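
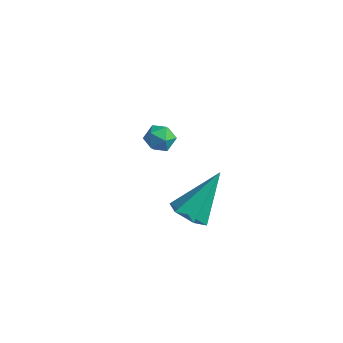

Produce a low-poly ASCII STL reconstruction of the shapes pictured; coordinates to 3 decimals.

solid 
facet normal -0.674 0.737 0.046
outer loop
vertex -4.264 1.152 -3.886
vertex -4.294 1.081 -3.186
vertex -3.829 1.524 -3.475
endloop
endfacet
facet normal -0.232 0.831 -0.506
outer loop
vertex -4.264 1.152 -3.886
vertex -3.829 1.524 -3.475
vertex -3.587 1.23 -4.068
endloop
endfacet
facet normal -0.278 0.255 -0.926
outer loop
vertex -4.264 1.152 -3.886
vertex -3.587 1.23 -4.068
vertex -3.903 0.605 -4.145
endloop
endfacet
facet normal -0.749 -0.194 -0.633
outer loop
vertex -4.264 1.152 -3.886
vertex -3.903 0.605 -4.145
vertex -4.34 0.513 -3.6
endloop
endfacet
facet normal -0.994 0.104 -0.032
outer loop
vertex -4.264 1.152 -3.886
vertex -4.34 0.513 -3.6
vertex -4.294 1.081 -3.186
endloop
endfacet
facet normal 0.434 0.865 -0.252
outer loop
vertex -3.587 1.23 -4.068
vertex -3.829 1.524 -3.475
vertex -3.2 1.207 -3.48
endloop
endfacet
facet normal -0.282 0.714 0.641
outer loop
vertex -3.829 1.524 -3.475
vertex -4.294 1.081 -3.186
vertex -3.637 1.115 -2.935
endloop
endfacet
facet normal -0.800 -0.310 0.514
outer loop
vertex -4.294 1.081 -3.186
vertex -4.34 0.513 -3.6
vertex -3.953 0.49 -3.012
endloop
endfacet
facet normal -0.403 -0.793 -0.457
outer loop
vertex -4.34 0.513 -3.6
vertex -3.903 0.605 -4.145
vertex -3.711 0.196 -3.605
endloop
endfacet
facet normal 0.359 -0.067 -0.931
outer loop
vertex -3.903 0.605 -4.145
vertex -3.587 1.23 -4.068
vertex -3.246 0.639 -3.894
endloop
endfacet
facet normal 0.749 0.194 0.633
outer loop
vertex -3.276 0.568 -3.194
vertex -3.2 1.207 -3.48
vertex -3.637 1.115 -2.935
endloop
endfacet
facet normal 0.278 -0.255 0.926
outer loop
vertex -3.276 0.568 -3.194
vertex -3.637 1.115 -2.935
vertex -3.953 0.49 -3.012
endloop
endfacet
facet normal 0.232 -0.831 0.506
outer loop
vertex -3.276 0.568 -3.194
vertex -3.953 0.49 -3.012
vertex -3.711 0.196 -3.605
endloop
endfacet
facet normal 0.674 -0.737 -0.046
outer loop
vertex -3.276 0.568 -3.194
vertex -3.711 0.196 -3.605
vertex -3.246 0.639 -3.894
endloop
endfacet
facet normal 0.994 -0.104 0.032
outer loop
vertex -3.276 0.568 -3.194
vertex -3.246 0.639 -3.894
vertex -3.2 1.207 -3.48
endloop
endfacet
facet normal 0.403 0.793 0.457
outer loop
vertex -3.637 1.115 -2.935
vertex -3.2 1.207 -3.48
vertex -3.829 1.524 -3.475
endloop
endfacet
facet normal -0.359 0.067 0.931
outer loop
vertex -3.953 0.49 -3.012
vertex -3.637 1.115 -2.935
vertex -4.294 1.081 -3.186
endloop
endfacet
facet normal -0.434 -0.865 0.252
outer loop
vertex -3.711 0.196 -3.605
vertex -3.953 0.49 -3.012
vertex -4.34 0.513 -3.6
endloop
endfacet
facet normal 0.282 -0.714 -0.641
outer loop
vertex -3.246 0.639 -3.894
vertex -3.711 0.196 -3.605
vertex -3.903 0.605 -4.145
endloop
endfacet
facet normal 0.800 0.310 -0.514
outer loop
vertex -3.2 1.207 -3.48
vertex -3.246 0.639 -3.894
vertex -3.587 1.23 -4.068
endloop
endfacet
facet normal -0.177 -0.659 -0.731
outer loop
vertex 1.912 -4.024 -1.364
vertex 1.16 -4.108 -1.106
vertex 1.336 -3.55 -1.652
endloop
endfacet
facet normal 0.693 0.643 -0.327
outer loop
vertex 1.912 -4.024 -1.364
vertex 1.336 -3.55 -1.652
vertex 1.54 -2.692 0.466
endloop
endfacet
facet normal -0.177 -0.659 -0.731
outer loop
vertex 1.336 -3.55 -1.652
vertex 1.16 -4.108 -1.106
vertex 0.583 -3.634 -1.394
endloop
endfacet
facet normal -0.221 0.911 -0.348
outer loop
vertex 1.336 -3.55 -1.652
vertex 0.583 -3.634 -1.394
vertex 1.54 -2.692 0.466
endloop
endfacet
facet normal -0.177 -0.659 -0.731
outer loop
vertex 0.583 -3.634 -1.394
vertex 1.16 -4.108 -1.106
vertex 0.407 -4.192 -0.848
endloop
endfacet
facet normal -0.859 0.470 0.204
outer loop
vertex 0.583 -3.634 -1.394
vertex 0.407 -4.192 -0.848
vertex 1.54 -2.692 0.466
endloop
endfacet
facet normal -0.177 -0.659 -0.731
outer loop
vertex 0.407 -4.192 -0.848
vertex 1.16 -4.108 -1.106
vertex 0.984 -4.666 -0.561
endloop
endfacet
facet normal -0.583 -0.240 0.776
outer loop
vertex 0.407 -4.192 -0.848
vertex 0.984 -4.666 -0.561
vertex 1.54 -2.692 0.466
endloop
endfacet
facet normal -0.177 -0.658 -0.731
outer loop
vertex 0.984 -4.666 -0.561
vertex 1.16 -4.108 -1.106
vertex 1.736 -4.582 -0.819
endloop
endfacet
facet normal 0.330 -0.507 0.796
outer loop
vertex 0.984 -4.666 -0.561
vertex 1.736 -4.582 -0.819
vertex 1.54 -2.692 0.466
endloop
endfacet
facet normal -0.177 -0.658 -0.731
outer loop
vertex 1.736 -4.582 -0.819
vertex 1.16 -4.108 -1.106
vertex 1.912 -4.024 -1.364
endloop
endfacet
facet normal 0.967 -0.066 0.245
outer loop
vertex 1.736 -4.582 -0.819
vertex 1.912 -4.024 -1.364
vertex 1.54 -2.692 0.466
endloop
endfacet

endsolid


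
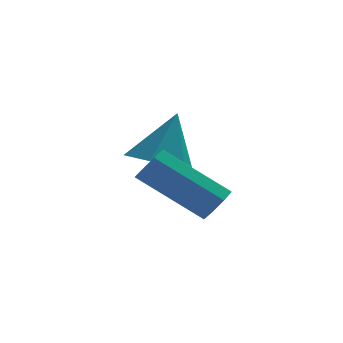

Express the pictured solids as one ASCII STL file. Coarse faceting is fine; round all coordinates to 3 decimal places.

solid 
facet normal 0.761 -0.292 -0.580
outer loop
vertex -2.133 -1.938 -2.083
vertex -2.511 -2.269 -2.412
vertex -2.311 -1.703 -2.435
endloop
endfacet
facet normal 0.521 0.808 0.276
outer loop
vertex -2.133 -1.938 -2.083
vertex -2.311 -1.703 -2.435
vertex -3.791 -1.301 -0.819
endloop
endfacet
facet normal 0.520 0.809 0.275
outer loop
vertex -3.791 -1.301 -0.819
vertex -2.311 -1.703 -2.435
vertex -3.97 -1.066 -1.171
endloop
endfacet
facet normal -0.760 0.291 0.581
outer loop
vertex -3.791 -1.301 -0.819
vertex -3.97 -1.066 -1.171
vertex -4.169 -1.631 -1.148
endloop
endfacet
facet normal 0.760 -0.292 -0.581
outer loop
vertex -2.311 -1.703 -2.435
vertex -2.511 -2.269 -2.412
vertex -2.607 -1.799 -2.774
endloop
endfacet
facet normal 0.094 0.933 -0.347
outer loop
vertex -2.311 -1.703 -2.435
vertex -2.607 -1.799 -2.774
vertex -3.97 -1.066 -1.171
endloop
endfacet
facet normal 0.094 0.933 -0.346
outer loop
vertex -3.97 -1.066 -1.171
vertex -2.607 -1.799 -2.774
vertex -4.265 -1.162 -1.51
endloop
endfacet
facet normal -0.761 0.292 0.580
outer loop
vertex -3.97 -1.066 -1.171
vertex -4.265 -1.162 -1.51
vertex -4.169 -1.631 -1.148
endloop
endfacet
facet normal 0.760 -0.292 -0.580
outer loop
vertex -2.607 -1.799 -2.774
vertex -2.511 -2.269 -2.412
vertex -2.846 -2.171 -2.9
endloop
endfacet
facet normal -0.389 0.510 -0.767
outer loop
vertex -2.607 -1.799 -2.774
vertex -2.846 -2.171 -2.9
vertex -4.265 -1.162 -1.51
endloop
endfacet
facet normal -0.389 0.510 -0.767
outer loop
vertex -4.265 -1.162 -1.51
vertex -2.846 -2.171 -2.9
vertex -4.504 -1.534 -1.636
endloop
endfacet
facet normal -0.760 0.292 0.580
outer loop
vertex -4.265 -1.162 -1.51
vertex -4.504 -1.534 -1.636
vertex -4.169 -1.631 -1.148
endloop
endfacet
facet normal 0.760 -0.292 -0.580
outer loop
vertex -2.846 -2.171 -2.9
vertex -2.511 -2.269 -2.412
vertex -2.889 -2.599 -2.741
endloop
endfacet
facet normal -0.642 -0.209 -0.737
outer loop
vertex -2.846 -2.171 -2.9
vertex -2.889 -2.599 -2.741
vertex -4.504 -1.534 -1.636
endloop
endfacet
facet normal -0.642 -0.209 -0.737
outer loop
vertex -4.504 -1.534 -1.636
vertex -2.889 -2.599 -2.741
vertex -4.547 -1.962 -1.477
endloop
endfacet
facet normal -0.760 0.292 0.580
outer loop
vertex -4.504 -1.534 -1.636
vertex -4.547 -1.962 -1.477
vertex -4.169 -1.631 -1.148
endloop
endfacet
facet normal 0.760 -0.291 -0.581
outer loop
vertex -2.889 -2.599 -2.741
vertex -2.511 -2.269 -2.412
vertex -2.71 -2.834 -2.389
endloop
endfacet
facet normal -0.520 -0.808 -0.275
outer loop
vertex -2.889 -2.599 -2.741
vertex -2.71 -2.834 -2.389
vertex -4.547 -1.962 -1.477
endloop
endfacet
facet normal -0.521 -0.808 -0.276
outer loop
vertex -4.547 -1.962 -1.477
vertex -2.71 -2.834 -2.389
vertex -4.369 -2.197 -1.125
endloop
endfacet
facet normal -0.761 0.292 0.580
outer loop
vertex -4.547 -1.962 -1.477
vertex -4.369 -2.197 -1.125
vertex -4.169 -1.631 -1.148
endloop
endfacet
facet normal 0.761 -0.292 -0.580
outer loop
vertex -2.71 -2.834 -2.389
vertex -2.511 -2.269 -2.412
vertex -2.415 -2.738 -2.05
endloop
endfacet
facet normal -0.094 -0.933 0.346
outer loop
vertex -2.71 -2.834 -2.389
vertex -2.415 -2.738 -2.05
vertex -4.369 -2.197 -1.125
endloop
endfacet
facet normal -0.094 -0.933 0.347
outer loop
vertex -4.369 -2.197 -1.125
vertex -2.415 -2.738 -2.05
vertex -4.073 -2.101 -0.786
endloop
endfacet
facet normal -0.760 0.292 0.581
outer loop
vertex -4.369 -2.197 -1.125
vertex -4.073 -2.101 -0.786
vertex -4.169 -1.631 -1.148
endloop
endfacet
facet normal 0.760 -0.292 -0.580
outer loop
vertex -2.415 -2.738 -2.05
vertex -2.511 -2.269 -2.412
vertex -2.176 -2.366 -1.924
endloop
endfacet
facet normal 0.389 -0.510 0.767
outer loop
vertex -2.415 -2.738 -2.05
vertex -2.176 -2.366 -1.924
vertex -4.073 -2.101 -0.786
endloop
endfacet
facet normal 0.389 -0.510 0.767
outer loop
vertex -4.073 -2.101 -0.786
vertex -2.176 -2.366 -1.924
vertex -3.834 -1.729 -0.66
endloop
endfacet
facet normal -0.760 0.292 0.580
outer loop
vertex -4.073 -2.101 -0.786
vertex -3.834 -1.729 -0.66
vertex -4.169 -1.631 -1.148
endloop
endfacet
facet normal 0.760 -0.292 -0.580
outer loop
vertex -2.176 -2.366 -1.924
vertex -2.511 -2.269 -2.412
vertex -2.133 -1.938 -2.083
endloop
endfacet
facet normal 0.642 0.209 0.737
outer loop
vertex -2.176 -2.366 -1.924
vertex -2.133 -1.938 -2.083
vertex -3.834 -1.729 -0.66
endloop
endfacet
facet normal 0.642 0.209 0.737
outer loop
vertex -3.834 -1.729 -0.66
vertex -2.133 -1.938 -2.083
vertex -3.791 -1.301 -0.819
endloop
endfacet
facet normal -0.760 0.292 0.580
outer loop
vertex -3.834 -1.729 -0.66
vertex -3.791 -1.301 -0.819
vertex -4.169 -1.631 -1.148
endloop
endfacet
facet normal -0.319 -0.326 -0.890
outer loop
vertex -2.792 0.699 -2.416
vertex -3.712 0.621 -2.058
vertex -3.413 1.468 -2.475
endloop
endfacet
facet normal 0.779 0.627 -0.019
outer loop
vertex -2.792 0.699 -2.416
vertex -3.413 1.468 -2.475
vertex -3.148 1.199 -0.482
endloop
endfacet
facet normal -0.319 -0.326 -0.890
outer loop
vertex -3.413 1.468 -2.475
vertex -3.712 0.621 -2.058
vertex -4.333 1.39 -2.117
endloop
endfacet
facet normal -0.030 0.990 0.138
outer loop
vertex -3.413 1.468 -2.475
vertex -4.333 1.39 -2.117
vertex -3.148 1.199 -0.482
endloop
endfacet
facet normal -0.319 -0.326 -0.890
outer loop
vertex -4.333 1.39 -2.117
vertex -3.712 0.621 -2.058
vertex -4.632 0.544 -1.7
endloop
endfacet
facet normal -0.670 0.505 0.544
outer loop
vertex -4.333 1.39 -2.117
vertex -4.632 0.544 -1.7
vertex -3.148 1.199 -0.482
endloop
endfacet
facet normal -0.319 -0.327 -0.890
outer loop
vertex -4.632 0.544 -1.7
vertex -3.712 0.621 -2.058
vertex -4.011 -0.225 -1.64
endloop
endfacet
facet normal -0.501 -0.343 0.795
outer loop
vertex -4.632 0.544 -1.7
vertex -4.011 -0.225 -1.64
vertex -3.148 1.199 -0.482
endloop
endfacet
facet normal -0.319 -0.327 -0.890
outer loop
vertex -4.011 -0.225 -1.64
vertex -3.712 0.621 -2.058
vertex -3.092 -0.148 -1.998
endloop
endfacet
facet normal 0.308 -0.706 0.638
outer loop
vertex -4.011 -0.225 -1.64
vertex -3.092 -0.148 -1.998
vertex -3.148 1.199 -0.482
endloop
endfacet
facet normal -0.319 -0.326 -0.890
outer loop
vertex -3.092 -0.148 -1.998
vertex -3.712 0.621 -2.058
vertex -2.792 0.699 -2.416
endloop
endfacet
facet normal 0.947 -0.221 0.232
outer loop
vertex -3.092 -0.148 -1.998
vertex -2.792 0.699 -2.416
vertex -3.148 1.199 -0.482
endloop
endfacet

endsolid


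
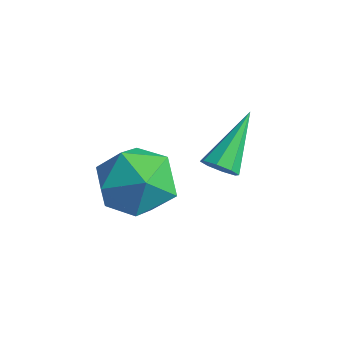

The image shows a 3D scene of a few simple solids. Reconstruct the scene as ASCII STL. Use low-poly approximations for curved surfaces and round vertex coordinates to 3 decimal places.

solid 
facet normal 0.331 0.055 0.942
outer loop
vertex -1.462 -0.969 3.592
vertex -2.1 -1.969 3.875
vertex -0.952 -2.071 3.477
endloop
endfacet
facet normal 0.811 0.324 0.488
outer loop
vertex -1.462 -0.969 3.592
vertex -0.952 -2.071 3.477
vertex -0.774 -1.224 2.618
endloop
endfacet
facet normal 0.500 0.857 0.129
outer loop
vertex -1.462 -0.969 3.592
vertex -0.774 -1.224 2.618
vertex -1.813 -0.598 2.485
endloop
endfacet
facet normal -0.173 0.916 0.362
outer loop
vertex -1.462 -0.969 3.592
vertex -1.813 -0.598 2.485
vertex -2.632 -1.059 3.262
endloop
endfacet
facet normal -0.276 0.421 0.864
outer loop
vertex -1.462 -0.969 3.592
vertex -2.632 -1.059 3.262
vertex -2.1 -1.969 3.875
endloop
endfacet
facet normal 0.982 -0.187 0.019
outer loop
vertex -0.774 -1.224 2.618
vertex -0.952 -2.071 3.477
vertex -0.988 -2.381 2.298
endloop
endfacet
facet normal 0.206 -0.623 0.755
outer loop
vertex -0.952 -2.071 3.477
vertex -2.1 -1.969 3.875
vertex -1.807 -2.842 3.075
endloop
endfacet
facet normal -0.777 -0.030 0.629
outer loop
vertex -2.1 -1.969 3.875
vertex -2.632 -1.059 3.262
vertex -2.846 -2.216 2.942
endloop
endfacet
facet normal -0.609 0.771 -0.184
outer loop
vertex -2.632 -1.059 3.262
vertex -1.813 -0.598 2.485
vertex -2.668 -1.369 2.083
endloop
endfacet
facet normal 0.479 0.675 -0.561
outer loop
vertex -1.813 -0.598 2.485
vertex -0.774 -1.224 2.618
vertex -1.52 -1.471 1.685
endloop
endfacet
facet normal 0.173 -0.916 -0.362
outer loop
vertex -2.158 -2.471 1.968
vertex -0.988 -2.381 2.298
vertex -1.807 -2.842 3.075
endloop
endfacet
facet normal -0.500 -0.857 -0.129
outer loop
vertex -2.158 -2.471 1.968
vertex -1.807 -2.842 3.075
vertex -2.846 -2.216 2.942
endloop
endfacet
facet normal -0.811 -0.324 -0.488
outer loop
vertex -2.158 -2.471 1.968
vertex -2.846 -2.216 2.942
vertex -2.668 -1.369 2.083
endloop
endfacet
facet normal -0.331 -0.055 -0.942
outer loop
vertex -2.158 -2.471 1.968
vertex -2.668 -1.369 2.083
vertex -1.52 -1.471 1.685
endloop
endfacet
facet normal 0.276 -0.421 -0.864
outer loop
vertex -2.158 -2.471 1.968
vertex -1.52 -1.471 1.685
vertex -0.988 -2.381 2.298
endloop
endfacet
facet normal 0.609 -0.771 0.184
outer loop
vertex -1.807 -2.842 3.075
vertex -0.988 -2.381 2.298
vertex -0.952 -2.071 3.477
endloop
endfacet
facet normal -0.479 -0.675 0.561
outer loop
vertex -2.846 -2.216 2.942
vertex -1.807 -2.842 3.075
vertex -2.1 -1.969 3.875
endloop
endfacet
facet normal -0.982 0.187 -0.019
outer loop
vertex -2.668 -1.369 2.083
vertex -2.846 -2.216 2.942
vertex -2.632 -1.059 3.262
endloop
endfacet
facet normal -0.206 0.623 -0.755
outer loop
vertex -1.52 -1.471 1.685
vertex -2.668 -1.369 2.083
vertex -1.813 -0.598 2.485
endloop
endfacet
facet normal 0.777 0.030 -0.629
outer loop
vertex -0.988 -2.381 2.298
vertex -1.52 -1.471 1.685
vertex -0.774 -1.224 2.618
endloop
endfacet
facet normal 0.257 -0.741 -0.620
outer loop
vertex -0.369 -0.274 3.628
vertex -0.58 0.007 3.205
vertex -0.086 -0.022 3.444
endloop
endfacet
facet normal 0.608 -0.108 0.787
outer loop
vertex -0.369 -0.274 3.628
vertex -0.086 -0.022 3.444
vertex -1.08 1.453 4.415
endloop
endfacet
facet normal 0.257 -0.741 -0.621
outer loop
vertex -0.086 -0.022 3.444
vertex -0.58 0.007 3.205
vertex -0.093 0.247 3.12
endloop
endfacet
facet normal 0.871 0.387 0.303
outer loop
vertex -0.086 -0.022 3.444
vertex -0.093 0.247 3.12
vertex -1.08 1.453 4.415
endloop
endfacet
facet normal 0.257 -0.741 -0.620
outer loop
vertex -0.093 0.247 3.12
vertex -0.58 0.007 3.205
vertex -0.385 0.375 2.846
endloop
endfacet
facet normal 0.586 0.765 -0.267
outer loop
vertex -0.093 0.247 3.12
vertex -0.385 0.375 2.846
vertex -1.08 1.453 4.415
endloop
endfacet
facet normal 0.256 -0.741 -0.621
outer loop
vertex -0.385 0.375 2.846
vertex -0.58 0.007 3.205
vertex -0.792 0.288 2.782
endloop
endfacet
facet normal -0.080 0.805 -0.588
outer loop
vertex -0.385 0.375 2.846
vertex -0.792 0.288 2.782
vertex -1.08 1.453 4.415
endloop
endfacet
facet normal 0.256 -0.741 -0.621
outer loop
vertex -0.792 0.288 2.782
vertex -0.58 0.007 3.205
vertex -1.075 0.036 2.966
endloop
endfacet
facet normal -0.737 0.482 -0.474
outer loop
vertex -0.792 0.288 2.782
vertex -1.075 0.036 2.966
vertex -1.08 1.453 4.415
endloop
endfacet
facet normal 0.256 -0.742 -0.619
outer loop
vertex -1.075 0.036 2.966
vertex -0.58 0.007 3.205
vertex -1.068 -0.232 3.29
endloop
endfacet
facet normal -1.000 -0.014 0.010
outer loop
vertex -1.075 0.036 2.966
vertex -1.068 -0.232 3.29
vertex -1.08 1.453 4.415
endloop
endfacet
facet normal 0.255 -0.741 -0.621
outer loop
vertex -1.068 -0.232 3.29
vertex -0.58 0.007 3.205
vertex -0.776 -0.361 3.564
endloop
endfacet
facet normal -0.716 -0.391 0.578
outer loop
vertex -1.068 -0.232 3.29
vertex -0.776 -0.361 3.564
vertex -1.08 1.453 4.415
endloop
endfacet
facet normal 0.256 -0.741 -0.620
outer loop
vertex -0.776 -0.361 3.564
vertex -0.58 0.007 3.205
vertex -0.369 -0.274 3.628
endloop
endfacet
facet normal -0.050 -0.431 0.901
outer loop
vertex -0.776 -0.361 3.564
vertex -0.369 -0.274 3.628
vertex -1.08 1.453 4.415
endloop
endfacet

endsolid


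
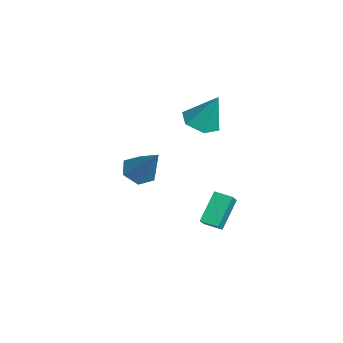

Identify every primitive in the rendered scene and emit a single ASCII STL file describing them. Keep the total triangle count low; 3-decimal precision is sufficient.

solid 
facet normal -0.656 0.365 -0.661
outer loop
vertex -0.923 4.01 -2.014
vertex -0.381 4.713 -2.164
vertex -0.113 3.107 -3.316
endloop
endfacet
facet normal -0.603 -0.781 0.166
outer loop
vertex 0.641 2.687 -2.556
vertex -0.923 4.01 -2.014
vertex -0.113 3.107 -3.316
endloop
endfacet
facet normal -0.656 0.365 -0.661
outer loop
vertex -0.113 3.107 -3.316
vertex -0.381 4.713 -2.164
vertex 0.429 3.809 -3.466
endloop
endfacet
facet normal 0.455 -0.508 -0.732
outer loop
vertex 0.429 3.809 -3.466
vertex 0.641 2.687 -2.556
vertex -0.113 3.107 -3.316
endloop
endfacet
facet normal -0.455 0.507 0.732
outer loop
vertex -0.923 4.01 -2.014
vertex 0.373 4.293 -1.404
vertex -0.381 4.713 -2.164
endloop
endfacet
facet normal -0.602 -0.781 0.167
outer loop
vertex -0.169 3.591 -1.254
vertex -0.923 4.01 -2.014
vertex 0.641 2.687 -2.556
endloop
endfacet
facet normal -0.455 0.508 0.731
outer loop
vertex -0.169 3.591 -1.254
vertex 0.373 4.293 -1.404
vertex -0.923 4.01 -2.014
endloop
endfacet
facet normal 0.603 0.780 -0.167
outer loop
vertex -0.381 4.713 -2.164
vertex 0.373 4.293 -1.404
vertex 0.429 3.809 -3.466
endloop
endfacet
facet normal 0.455 -0.507 -0.732
outer loop
vertex 1.183 3.39 -2.706
vertex 0.641 2.687 -2.556
vertex 0.429 3.809 -3.466
endloop
endfacet
facet normal 0.602 0.781 -0.167
outer loop
vertex 0.429 3.809 -3.466
vertex 0.373 4.293 -1.404
vertex 1.183 3.39 -2.706
endloop
endfacet
facet normal 0.656 -0.365 0.661
outer loop
vertex 1.183 3.39 -2.706
vertex -0.169 3.591 -1.254
vertex 0.641 2.687 -2.556
endloop
endfacet
facet normal 0.656 -0.365 0.661
outer loop
vertex 0.373 4.293 -1.404
vertex -0.169 3.591 -1.254
vertex 1.183 3.39 -2.706
endloop
endfacet
facet normal -0.247 -0.353 -0.902
outer loop
vertex -1.532 4.19 1.887
vertex -2.029 3.459 2.309
vertex -2.481 4.303 2.103
endloop
endfacet
facet normal 0.123 0.992 0.024
outer loop
vertex -1.532 4.19 1.887
vertex -2.481 4.303 2.103
vertex -1.551 4.141 4.051
endloop
endfacet
facet normal -0.247 -0.353 -0.902
outer loop
vertex -2.481 4.303 2.103
vertex -2.029 3.459 2.309
vertex -2.978 3.572 2.525
endloop
endfacet
facet normal -0.656 0.659 0.368
outer loop
vertex -2.481 4.303 2.103
vertex -2.978 3.572 2.525
vertex -1.551 4.141 4.051
endloop
endfacet
facet normal -0.247 -0.354 -0.902
outer loop
vertex -2.978 3.572 2.525
vertex -2.029 3.459 2.309
vertex -2.526 2.728 2.732
endloop
endfacet
facet normal -0.680 -0.191 0.707
outer loop
vertex -2.978 3.572 2.525
vertex -2.526 2.728 2.732
vertex -1.551 4.141 4.051
endloop
endfacet
facet normal -0.247 -0.354 -0.902
outer loop
vertex -2.526 2.728 2.732
vertex -2.029 3.459 2.309
vertex -1.576 2.615 2.516
endloop
endfacet
facet normal 0.076 -0.708 0.702
outer loop
vertex -2.526 2.728 2.732
vertex -1.576 2.615 2.516
vertex -1.551 4.141 4.051
endloop
endfacet
facet normal -0.247 -0.354 -0.902
outer loop
vertex -1.576 2.615 2.516
vertex -2.029 3.459 2.309
vertex -1.08 3.346 2.093
endloop
endfacet
facet normal 0.856 -0.374 0.358
outer loop
vertex -1.576 2.615 2.516
vertex -1.08 3.346 2.093
vertex -1.551 4.141 4.051
endloop
endfacet
facet normal -0.247 -0.353 -0.902
outer loop
vertex -1.08 3.346 2.093
vertex -2.029 3.459 2.309
vertex -1.532 4.19 1.887
endloop
endfacet
facet normal 0.880 0.476 0.018
outer loop
vertex -1.08 3.346 2.093
vertex -1.532 4.19 1.887
vertex -1.551 4.141 4.051
endloop
endfacet
facet normal -0.578 -0.268 -0.771
outer loop
vertex 0.976 -0.209 0.538
vertex 0.275 0.004 0.989
vertex 0.664 0.591 0.494
endloop
endfacet
facet normal 0.881 0.325 -0.344
outer loop
vertex 0.976 -0.209 0.538
vertex 0.664 0.591 0.494
vertex 1.505 0.576 2.631
endloop
endfacet
facet normal -0.577 -0.268 -0.772
outer loop
vertex 0.664 0.591 0.494
vertex 0.275 0.004 0.989
vertex -0.037 0.804 0.944
endloop
endfacet
facet normal 0.238 0.967 -0.087
outer loop
vertex 0.664 0.591 0.494
vertex -0.037 0.804 0.944
vertex 1.505 0.576 2.631
endloop
endfacet
facet normal -0.577 -0.268 -0.771
outer loop
vertex -0.037 0.804 0.944
vertex 0.275 0.004 0.989
vertex -0.426 0.218 1.439
endloop
endfacet
facet normal -0.451 0.731 0.511
outer loop
vertex -0.037 0.804 0.944
vertex -0.426 0.218 1.439
vertex 1.505 0.576 2.631
endloop
endfacet
facet normal -0.577 -0.268 -0.771
outer loop
vertex -0.426 0.218 1.439
vertex 0.275 0.004 0.989
vertex -0.113 -0.582 1.483
endloop
endfacet
facet normal -0.499 -0.148 0.854
outer loop
vertex -0.426 0.218 1.439
vertex -0.113 -0.582 1.483
vertex 1.505 0.576 2.631
endloop
endfacet
facet normal -0.577 -0.268 -0.771
outer loop
vertex -0.113 -0.582 1.483
vertex 0.275 0.004 0.989
vertex 0.588 -0.796 1.033
endloop
endfacet
facet normal 0.142 -0.790 0.597
outer loop
vertex -0.113 -0.582 1.483
vertex 0.588 -0.796 1.033
vertex 1.505 0.576 2.631
endloop
endfacet
facet normal -0.578 -0.268 -0.771
outer loop
vertex 0.588 -0.796 1.033
vertex 0.275 0.004 0.989
vertex 0.976 -0.209 0.538
endloop
endfacet
facet normal 0.833 -0.553 -0.003
outer loop
vertex 0.588 -0.796 1.033
vertex 0.976 -0.209 0.538
vertex 1.505 0.576 2.631
endloop
endfacet

endsolid


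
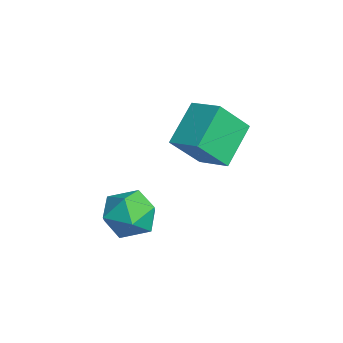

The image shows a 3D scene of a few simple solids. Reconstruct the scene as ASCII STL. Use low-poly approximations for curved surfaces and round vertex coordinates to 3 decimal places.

solid 
facet normal -0.556 0.578 0.598
outer loop
vertex -3.409 -0.838 3.854
vertex -2.328 -0.174 4.217
vertex -3.662 0.306 2.514
endloop
endfacet
facet normal -0.819 -0.503 -0.275
outer loop
vertex -2.612 -0.786 1.383
vertex -3.409 -0.838 3.854
vertex -3.662 0.306 2.514
endloop
endfacet
facet normal -0.555 0.578 0.598
outer loop
vertex -3.662 0.306 2.514
vertex -2.328 -0.174 4.217
vertex -2.581 0.97 2.876
endloop
endfacet
facet normal -0.143 0.643 -0.753
outer loop
vertex -2.581 0.97 2.876
vertex -2.612 -0.786 1.383
vertex -3.662 0.306 2.514
endloop
endfacet
facet normal 0.142 -0.643 0.753
outer loop
vertex -3.409 -0.838 3.854
vertex -1.278 -1.266 3.086
vertex -2.328 -0.174 4.217
endloop
endfacet
facet normal -0.819 -0.503 -0.275
outer loop
vertex -2.359 -1.93 2.724
vertex -3.409 -0.838 3.854
vertex -2.612 -0.786 1.383
endloop
endfacet
facet normal 0.142 -0.642 0.753
outer loop
vertex -2.359 -1.93 2.724
vertex -1.278 -1.266 3.086
vertex -3.409 -0.838 3.854
endloop
endfacet
facet normal 0.819 0.503 0.275
outer loop
vertex -2.328 -0.174 4.217
vertex -1.278 -1.266 3.086
vertex -2.581 0.97 2.876
endloop
endfacet
facet normal -0.142 0.643 -0.753
outer loop
vertex -1.531 -0.122 1.746
vertex -2.612 -0.786 1.383
vertex -2.581 0.97 2.876
endloop
endfacet
facet normal 0.819 0.503 0.275
outer loop
vertex -2.581 0.97 2.876
vertex -1.278 -1.266 3.086
vertex -1.531 -0.122 1.746
endloop
endfacet
facet normal 0.556 -0.578 -0.598
outer loop
vertex -1.531 -0.122 1.746
vertex -2.359 -1.93 2.724
vertex -2.612 -0.786 1.383
endloop
endfacet
facet normal 0.555 -0.578 -0.598
outer loop
vertex -1.278 -1.266 3.086
vertex -2.359 -1.93 2.724
vertex -1.531 -0.122 1.746
endloop
endfacet
facet normal 0.075 0.410 0.909
outer loop
vertex -0.612 -2.925 0.861
vertex -1.632 -3.187 1.063
vertex -0.844 -3.872 1.307
endloop
endfacet
facet normal 0.705 0.153 0.693
outer loop
vertex -0.612 -2.925 0.861
vertex -0.844 -3.872 1.307
vertex -0.101 -3.81 0.537
endloop
endfacet
facet normal 0.876 0.476 0.080
outer loop
vertex -0.612 -2.925 0.861
vertex -0.101 -3.81 0.537
vertex -0.429 -3.086 -0.183
endloop
endfacet
facet normal 0.351 0.933 -0.082
outer loop
vertex -0.612 -2.925 0.861
vertex -0.429 -3.086 -0.183
vertex -1.375 -2.701 0.142
endloop
endfacet
facet normal -0.144 0.891 0.430
outer loop
vertex -0.612 -2.925 0.861
vertex -1.375 -2.701 0.142
vertex -1.632 -3.187 1.063
endloop
endfacet
facet normal 0.625 -0.544 0.560
outer loop
vertex -0.101 -3.81 0.537
vertex -0.844 -3.872 1.307
vertex -0.805 -4.619 0.538
endloop
endfacet
facet normal -0.394 -0.129 0.910
outer loop
vertex -0.844 -3.872 1.307
vertex -1.632 -3.187 1.063
vertex -1.751 -4.234 0.863
endloop
endfacet
facet normal -0.747 0.651 0.135
outer loop
vertex -1.632 -3.187 1.063
vertex -1.375 -2.701 0.142
vertex -2.079 -3.51 0.143
endloop
endfacet
facet normal 0.054 0.718 -0.694
outer loop
vertex -1.375 -2.701 0.142
vertex -0.429 -3.086 -0.183
vertex -1.336 -3.448 -0.627
endloop
endfacet
facet normal 0.902 -0.020 -0.431
outer loop
vertex -0.429 -3.086 -0.183
vertex -0.101 -3.81 0.537
vertex -0.548 -4.133 -0.383
endloop
endfacet
facet normal -0.351 -0.933 0.082
outer loop
vertex -1.568 -4.395 -0.181
vertex -0.805 -4.619 0.538
vertex -1.751 -4.234 0.863
endloop
endfacet
facet normal -0.876 -0.476 -0.080
outer loop
vertex -1.568 -4.395 -0.181
vertex -1.751 -4.234 0.863
vertex -2.079 -3.51 0.143
endloop
endfacet
facet normal -0.705 -0.153 -0.693
outer loop
vertex -1.568 -4.395 -0.181
vertex -2.079 -3.51 0.143
vertex -1.336 -3.448 -0.627
endloop
endfacet
facet normal -0.075 -0.410 -0.909
outer loop
vertex -1.568 -4.395 -0.181
vertex -1.336 -3.448 -0.627
vertex -0.548 -4.133 -0.383
endloop
endfacet
facet normal 0.144 -0.891 -0.430
outer loop
vertex -1.568 -4.395 -0.181
vertex -0.548 -4.133 -0.383
vertex -0.805 -4.619 0.538
endloop
endfacet
facet normal -0.054 -0.718 0.694
outer loop
vertex -1.751 -4.234 0.863
vertex -0.805 -4.619 0.538
vertex -0.844 -3.872 1.307
endloop
endfacet
facet normal -0.902 0.020 0.431
outer loop
vertex -2.079 -3.51 0.143
vertex -1.751 -4.234 0.863
vertex -1.632 -3.187 1.063
endloop
endfacet
facet normal -0.625 0.544 -0.560
outer loop
vertex -1.336 -3.448 -0.627
vertex -2.079 -3.51 0.143
vertex -1.375 -2.701 0.142
endloop
endfacet
facet normal 0.394 0.129 -0.910
outer loop
vertex -0.548 -4.133 -0.383
vertex -1.336 -3.448 -0.627
vertex -0.429 -3.086 -0.183
endloop
endfacet
facet normal 0.747 -0.651 -0.135
outer loop
vertex -0.805 -4.619 0.538
vertex -0.548 -4.133 -0.383
vertex -0.101 -3.81 0.537
endloop
endfacet

endsolid


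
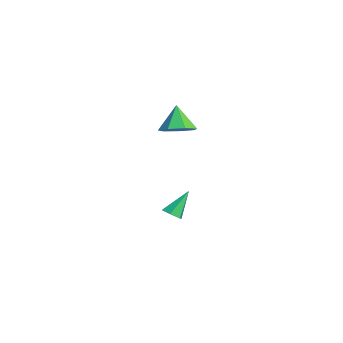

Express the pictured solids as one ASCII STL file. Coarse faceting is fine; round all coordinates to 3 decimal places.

solid 
facet normal 0.498 -0.095 -0.862
outer loop
vertex -1.537 -0.768 3.448
vertex -2.246 -0.871 3.05
vertex -1.845 -0.174 3.205
endloop
endfacet
facet normal 0.407 0.519 0.752
outer loop
vertex -1.537 -0.768 3.448
vertex -1.845 -0.174 3.205
vertex -2.894 -0.749 4.17
endloop
endfacet
facet normal 0.498 -0.095 -0.862
outer loop
vertex -1.845 -0.174 3.205
vertex -2.246 -0.871 3.05
vertex -2.455 -0.105 2.845
endloop
endfacet
facet normal -0.132 0.908 0.398
outer loop
vertex -1.845 -0.174 3.205
vertex -2.455 -0.105 2.845
vertex -2.894 -0.749 4.17
endloop
endfacet
facet normal 0.498 -0.095 -0.862
outer loop
vertex -2.455 -0.105 2.845
vertex -2.246 -0.871 3.05
vertex -2.908 -0.613 2.639
endloop
endfacet
facet normal -0.758 0.649 0.065
outer loop
vertex -2.455 -0.105 2.845
vertex -2.908 -0.613 2.639
vertex -2.894 -0.749 4.17
endloop
endfacet
facet normal 0.498 -0.094 -0.862
outer loop
vertex -2.908 -0.613 2.639
vertex -2.246 -0.871 3.05
vertex -2.863 -1.316 2.742
endloop
endfacet
facet normal -0.998 -0.063 0.003
outer loop
vertex -2.908 -0.613 2.639
vertex -2.863 -1.316 2.742
vertex -2.894 -0.749 4.17
endloop
endfacet
facet normal 0.498 -0.094 -0.862
outer loop
vertex -2.863 -1.316 2.742
vertex -2.246 -0.871 3.05
vertex -2.354 -1.684 3.076
endloop
endfacet
facet normal -0.672 -0.693 0.261
outer loop
vertex -2.863 -1.316 2.742
vertex -2.354 -1.684 3.076
vertex -2.894 -0.749 4.17
endloop
endfacet
facet normal 0.498 -0.094 -0.862
outer loop
vertex -2.354 -1.684 3.076
vertex -2.246 -0.871 3.05
vertex -1.764 -1.44 3.39
endloop
endfacet
facet normal -0.025 -0.766 0.642
outer loop
vertex -2.354 -1.684 3.076
vertex -1.764 -1.44 3.39
vertex -2.894 -0.749 4.17
endloop
endfacet
facet normal 0.498 -0.094 -0.862
outer loop
vertex -1.764 -1.44 3.39
vertex -2.246 -0.871 3.05
vertex -1.537 -0.768 3.448
endloop
endfacet
facet normal 0.455 -0.228 0.861
outer loop
vertex -1.764 -1.44 3.39
vertex -1.537 -0.768 3.448
vertex -2.894 -0.749 4.17
endloop
endfacet
facet normal 0.245 -0.593 -0.767
outer loop
vertex -2.817 -0.621 -2.527
vertex -3.272 -0.849 -2.496
vertex -3.212 -0.439 -2.794
endloop
endfacet
facet normal 0.487 0.864 -0.131
outer loop
vertex -2.817 -0.621 -2.527
vertex -3.212 -0.439 -2.794
vertex -3.628 0.009 -1.384
endloop
endfacet
facet normal 0.246 -0.593 -0.766
outer loop
vertex -3.212 -0.439 -2.794
vertex -3.272 -0.849 -2.496
vertex -3.667 -0.668 -2.763
endloop
endfacet
facet normal -0.435 0.813 -0.387
outer loop
vertex -3.212 -0.439 -2.794
vertex -3.667 -0.668 -2.763
vertex -3.628 0.009 -1.384
endloop
endfacet
facet normal 0.247 -0.592 -0.767
outer loop
vertex -3.667 -0.668 -2.763
vertex -3.272 -0.849 -2.496
vertex -3.727 -1.078 -2.466
endloop
endfacet
facet normal -0.992 0.122 -0.032
outer loop
vertex -3.667 -0.668 -2.763
vertex -3.727 -1.078 -2.466
vertex -3.628 0.009 -1.384
endloop
endfacet
facet normal 0.247 -0.592 -0.767
outer loop
vertex -3.727 -1.078 -2.466
vertex -3.272 -0.849 -2.496
vertex -3.332 -1.259 -2.199
endloop
endfacet
facet normal -0.629 -0.519 0.579
outer loop
vertex -3.727 -1.078 -2.466
vertex -3.332 -1.259 -2.199
vertex -3.628 0.009 -1.384
endloop
endfacet
facet normal 0.244 -0.592 -0.768
outer loop
vertex -3.332 -1.259 -2.199
vertex -3.272 -0.849 -2.496
vertex -2.877 -1.031 -2.23
endloop
endfacet
facet normal 0.291 -0.468 0.834
outer loop
vertex -3.332 -1.259 -2.199
vertex -2.877 -1.031 -2.23
vertex -3.628 0.009 -1.384
endloop
endfacet
facet normal 0.244 -0.592 -0.768
outer loop
vertex -2.877 -1.031 -2.23
vertex -3.272 -0.849 -2.496
vertex -2.817 -0.621 -2.527
endloop
endfacet
facet normal 0.849 0.223 0.479
outer loop
vertex -2.877 -1.031 -2.23
vertex -2.817 -0.621 -2.527
vertex -3.628 0.009 -1.384
endloop
endfacet

endsolid


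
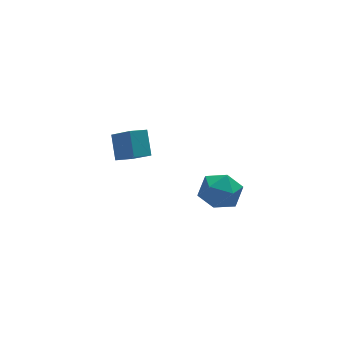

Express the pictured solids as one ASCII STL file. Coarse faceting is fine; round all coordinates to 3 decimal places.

solid 
facet normal -0.849 0.229 0.476
outer loop
vertex 1.556 -1.627 3.13
vertex 1.941 -2.144 4.065
vertex 2.147 -1.039 3.901
endloop
endfacet
facet normal -0.694 0.720 -0.017
outer loop
vertex 1.556 -1.627 3.13
vertex 2.147 -1.039 3.901
vertex 2.341 -0.879 2.794
endloop
endfacet
facet normal -0.651 0.392 -0.650
outer loop
vertex 1.556 -1.627 3.13
vertex 2.341 -0.879 2.794
vertex 2.255 -1.885 2.274
endloop
endfacet
facet normal -0.781 -0.302 -0.547
outer loop
vertex 1.556 -1.627 3.13
vertex 2.255 -1.885 2.274
vertex 2.008 -2.666 3.059
endloop
endfacet
facet normal -0.903 -0.403 0.149
outer loop
vertex 1.556 -1.627 3.13
vertex 2.008 -2.666 3.059
vertex 1.941 -2.144 4.065
endloop
endfacet
facet normal -0.050 0.990 0.134
outer loop
vertex 2.341 -0.879 2.794
vertex 2.147 -1.039 3.901
vertex 3.212 -0.934 3.521
endloop
endfacet
facet normal -0.301 0.195 0.933
outer loop
vertex 2.147 -1.039 3.901
vertex 1.941 -2.144 4.065
vertex 2.965 -1.715 4.306
endloop
endfacet
facet normal -0.389 -0.828 0.404
outer loop
vertex 1.941 -2.144 4.065
vertex 2.008 -2.666 3.059
vertex 2.879 -2.721 3.786
endloop
endfacet
facet normal -0.192 -0.665 -0.722
outer loop
vertex 2.008 -2.666 3.059
vertex 2.255 -1.885 2.274
vertex 3.073 -2.561 2.679
endloop
endfacet
facet normal 0.017 0.458 -0.889
outer loop
vertex 2.255 -1.885 2.274
vertex 2.341 -0.879 2.794
vertex 3.279 -1.456 2.515
endloop
endfacet
facet normal 0.781 0.302 0.547
outer loop
vertex 3.664 -1.973 3.45
vertex 3.212 -0.934 3.521
vertex 2.965 -1.715 4.306
endloop
endfacet
facet normal 0.651 -0.392 0.650
outer loop
vertex 3.664 -1.973 3.45
vertex 2.965 -1.715 4.306
vertex 2.879 -2.721 3.786
endloop
endfacet
facet normal 0.694 -0.720 0.017
outer loop
vertex 3.664 -1.973 3.45
vertex 2.879 -2.721 3.786
vertex 3.073 -2.561 2.679
endloop
endfacet
facet normal 0.849 -0.229 -0.476
outer loop
vertex 3.664 -1.973 3.45
vertex 3.073 -2.561 2.679
vertex 3.279 -1.456 2.515
endloop
endfacet
facet normal 0.903 0.403 -0.149
outer loop
vertex 3.664 -1.973 3.45
vertex 3.279 -1.456 2.515
vertex 3.212 -0.934 3.521
endloop
endfacet
facet normal 0.192 0.665 0.722
outer loop
vertex 2.965 -1.715 4.306
vertex 3.212 -0.934 3.521
vertex 2.147 -1.039 3.901
endloop
endfacet
facet normal -0.017 -0.458 0.889
outer loop
vertex 2.879 -2.721 3.786
vertex 2.965 -1.715 4.306
vertex 1.941 -2.144 4.065
endloop
endfacet
facet normal 0.050 -0.990 -0.134
outer loop
vertex 3.073 -2.561 2.679
vertex 2.879 -2.721 3.786
vertex 2.008 -2.666 3.059
endloop
endfacet
facet normal 0.301 -0.195 -0.933
outer loop
vertex 3.279 -1.456 2.515
vertex 3.073 -2.561 2.679
vertex 2.255 -1.885 2.274
endloop
endfacet
facet normal 0.389 0.828 -0.404
outer loop
vertex 3.212 -0.934 3.521
vertex 3.279 -1.456 2.515
vertex 2.341 -0.879 2.794
endloop
endfacet
facet normal -0.935 -0.200 0.294
outer loop
vertex 0.054 3.81 4.01
vertex -0.519 4.989 2.991
vertex -0.076 2.791 2.903
endloop
endfacet
facet normal 0.345 -0.710 0.613
outer loop
vertex 0.859 2.991 2.609
vertex 0.054 3.81 4.01
vertex -0.076 2.791 2.903
endloop
endfacet
facet normal -0.935 -0.200 0.293
outer loop
vertex -0.076 2.791 2.903
vertex -0.519 4.989 2.991
vertex -0.648 3.97 1.884
endloop
endfacet
facet normal -0.086 -0.675 -0.733
outer loop
vertex -0.648 3.97 1.884
vertex 0.859 2.991 2.609
vertex -0.076 2.791 2.903
endloop
endfacet
facet normal 0.086 0.675 0.733
outer loop
vertex 0.054 3.81 4.01
vertex 0.416 5.189 2.697
vertex -0.519 4.989 2.991
endloop
endfacet
facet normal 0.345 -0.710 0.614
outer loop
vertex 0.988 4.01 3.716
vertex 0.054 3.81 4.01
vertex 0.859 2.991 2.609
endloop
endfacet
facet normal 0.086 0.675 0.733
outer loop
vertex 0.988 4.01 3.716
vertex 0.416 5.189 2.697
vertex 0.054 3.81 4.01
endloop
endfacet
facet normal -0.345 0.710 -0.614
outer loop
vertex -0.519 4.989 2.991
vertex 0.416 5.189 2.697
vertex -0.648 3.97 1.884
endloop
endfacet
facet normal -0.086 -0.675 -0.733
outer loop
vertex 0.286 4.17 1.59
vertex 0.859 2.991 2.609
vertex -0.648 3.97 1.884
endloop
endfacet
facet normal -0.345 0.710 -0.613
outer loop
vertex -0.648 3.97 1.884
vertex 0.416 5.189 2.697
vertex 0.286 4.17 1.59
endloop
endfacet
facet normal 0.935 0.201 -0.294
outer loop
vertex 0.286 4.17 1.59
vertex 0.988 4.01 3.716
vertex 0.859 2.991 2.609
endloop
endfacet
facet normal 0.935 0.200 -0.294
outer loop
vertex 0.416 5.189 2.697
vertex 0.988 4.01 3.716
vertex 0.286 4.17 1.59
endloop
endfacet

endsolid


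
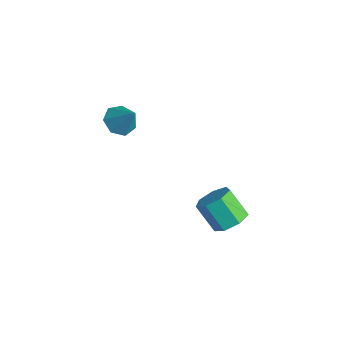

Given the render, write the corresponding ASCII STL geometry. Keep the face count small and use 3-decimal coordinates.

solid 
facet normal -0.612 -0.209 -0.763
outer loop
vertex -2.378 0.323 3.269
vertex -2.811 1.0 3.431
vertex -2.163 0.913 2.935
endloop
endfacet
facet normal 0.930 -0.366 -0.048
outer loop
vertex -2.378 0.323 3.269
vertex -2.163 0.913 2.935
vertex -1.929 1.3 4.529
endloop
endfacet
facet normal -0.612 -0.208 -0.763
outer loop
vertex -2.163 0.913 2.935
vertex -2.811 1.0 3.431
vertex -2.436 1.569 2.975
endloop
endfacet
facet normal 0.895 0.386 -0.225
outer loop
vertex -2.163 0.913 2.935
vertex -2.436 1.569 2.975
vertex -1.929 1.3 4.529
endloop
endfacet
facet normal -0.612 -0.208 -0.763
outer loop
vertex -2.436 1.569 2.975
vertex -2.811 1.0 3.431
vertex -2.991 1.796 3.358
endloop
endfacet
facet normal 0.396 0.918 0.030
outer loop
vertex -2.436 1.569 2.975
vertex -2.991 1.796 3.358
vertex -1.929 1.3 4.529
endloop
endfacet
facet normal -0.612 -0.208 -0.763
outer loop
vertex -2.991 1.796 3.358
vertex -2.811 1.0 3.431
vertex -3.41 1.424 3.796
endloop
endfacet
facet normal -0.190 0.830 0.524
outer loop
vertex -2.991 1.796 3.358
vertex -3.41 1.424 3.796
vertex -1.929 1.3 4.529
endloop
endfacet
facet normal -0.612 -0.208 -0.763
outer loop
vertex -3.41 1.424 3.796
vertex -2.811 1.0 3.431
vertex -3.378 0.732 3.959
endloop
endfacet
facet normal -0.423 0.189 0.886
outer loop
vertex -3.41 1.424 3.796
vertex -3.378 0.732 3.959
vertex -1.929 1.3 4.529
endloop
endfacet
facet normal -0.612 -0.209 -0.763
outer loop
vertex -3.378 0.732 3.959
vertex -2.811 1.0 3.431
vertex -2.918 0.242 3.724
endloop
endfacet
facet normal -0.127 -0.523 0.843
outer loop
vertex -3.378 0.732 3.959
vertex -2.918 0.242 3.724
vertex -1.929 1.3 4.529
endloop
endfacet
facet normal -0.612 -0.209 -0.763
outer loop
vertex -2.918 0.242 3.724
vertex -2.811 1.0 3.431
vertex -2.378 0.323 3.269
endloop
endfacet
facet normal 0.475 -0.769 0.427
outer loop
vertex -2.918 0.242 3.724
vertex -2.378 0.323 3.269
vertex -1.929 1.3 4.529
endloop
endfacet
facet normal 0.575 0.274 -0.771
outer loop
vertex 3.581 2.536 0.426
vertex 3.054 3.197 0.268
vertex 3.747 3.174 0.776
endloop
endfacet
facet normal 0.788 -0.441 0.430
outer loop
vertex 3.581 2.536 0.426
vertex 3.747 3.174 0.776
vertex 2.714 2.122 1.59
endloop
endfacet
facet normal 0.788 -0.441 0.430
outer loop
vertex 2.714 2.122 1.59
vertex 3.747 3.174 0.776
vertex 2.879 2.76 1.941
endloop
endfacet
facet normal -0.575 -0.275 0.770
outer loop
vertex 2.714 2.122 1.59
vertex 2.879 2.76 1.941
vertex 2.186 2.783 1.432
endloop
endfacet
facet normal 0.574 0.275 -0.771
outer loop
vertex 3.747 3.174 0.776
vertex 3.054 3.197 0.268
vertex 3.391 3.829 0.744
endloop
endfacet
facet normal 0.665 0.393 0.635
outer loop
vertex 3.747 3.174 0.776
vertex 3.391 3.829 0.744
vertex 2.879 2.76 1.941
endloop
endfacet
facet normal 0.665 0.393 0.635
outer loop
vertex 2.879 2.76 1.941
vertex 3.391 3.829 0.744
vertex 2.523 3.415 1.908
endloop
endfacet
facet normal -0.575 -0.274 0.771
outer loop
vertex 2.879 2.76 1.941
vertex 2.523 3.415 1.908
vertex 2.186 2.783 1.432
endloop
endfacet
facet normal 0.575 0.274 -0.771
outer loop
vertex 3.391 3.829 0.744
vertex 3.054 3.197 0.268
vertex 2.781 4.008 0.353
endloop
endfacet
facet normal 0.041 0.931 0.362
outer loop
vertex 3.391 3.829 0.744
vertex 2.781 4.008 0.353
vertex 2.523 3.415 1.908
endloop
endfacet
facet normal 0.041 0.931 0.362
outer loop
vertex 2.523 3.415 1.908
vertex 2.781 4.008 0.353
vertex 1.913 3.594 1.517
endloop
endfacet
facet normal -0.575 -0.274 0.771
outer loop
vertex 2.523 3.415 1.908
vertex 1.913 3.594 1.517
vertex 2.186 2.783 1.432
endloop
endfacet
facet normal 0.575 0.274 -0.771
outer loop
vertex 2.781 4.008 0.353
vertex 3.054 3.197 0.268
vertex 2.377 3.576 -0.102
endloop
endfacet
facet normal -0.613 0.768 -0.184
outer loop
vertex 2.781 4.008 0.353
vertex 2.377 3.576 -0.102
vertex 1.913 3.594 1.517
endloop
endfacet
facet normal -0.613 0.768 -0.184
outer loop
vertex 1.913 3.594 1.517
vertex 2.377 3.576 -0.102
vertex 1.509 3.162 1.062
endloop
endfacet
facet normal -0.575 -0.274 0.771
outer loop
vertex 1.913 3.594 1.517
vertex 1.509 3.162 1.062
vertex 2.186 2.783 1.432
endloop
endfacet
facet normal 0.575 0.273 -0.771
outer loop
vertex 2.377 3.576 -0.102
vertex 3.054 3.197 0.268
vertex 2.482 2.859 -0.278
endloop
endfacet
facet normal -0.806 0.027 -0.591
outer loop
vertex 2.377 3.576 -0.102
vertex 2.482 2.859 -0.278
vertex 1.509 3.162 1.062
endloop
endfacet
facet normal -0.806 0.027 -0.591
outer loop
vertex 1.509 3.162 1.062
vertex 2.482 2.859 -0.278
vertex 1.614 2.445 0.886
endloop
endfacet
facet normal -0.575 -0.273 0.771
outer loop
vertex 1.509 3.162 1.062
vertex 1.614 2.445 0.886
vertex 2.186 2.783 1.432
endloop
endfacet
facet normal 0.575 0.274 -0.771
outer loop
vertex 2.482 2.859 -0.278
vertex 3.054 3.197 0.268
vertex 3.018 2.396 -0.043
endloop
endfacet
facet normal -0.392 -0.735 -0.554
outer loop
vertex 2.482 2.859 -0.278
vertex 3.018 2.396 -0.043
vertex 1.614 2.445 0.886
endloop
endfacet
facet normal -0.392 -0.735 -0.553
outer loop
vertex 1.614 2.445 0.886
vertex 3.018 2.396 -0.043
vertex 2.151 1.982 1.121
endloop
endfacet
facet normal -0.574 -0.274 0.771
outer loop
vertex 1.614 2.445 0.886
vertex 2.151 1.982 1.121
vertex 2.186 2.783 1.432
endloop
endfacet
facet normal 0.575 0.274 -0.771
outer loop
vertex 3.018 2.396 -0.043
vertex 3.054 3.197 0.268
vertex 3.581 2.536 0.426
endloop
endfacet
facet normal 0.317 -0.943 -0.099
outer loop
vertex 3.018 2.396 -0.043
vertex 3.581 2.536 0.426
vertex 2.151 1.982 1.121
endloop
endfacet
facet normal 0.317 -0.943 -0.099
outer loop
vertex 2.151 1.982 1.121
vertex 3.581 2.536 0.426
vertex 2.714 2.122 1.59
endloop
endfacet
facet normal -0.574 -0.274 0.771
outer loop
vertex 2.151 1.982 1.121
vertex 2.714 2.122 1.59
vertex 2.186 2.783 1.432
endloop
endfacet

endsolid


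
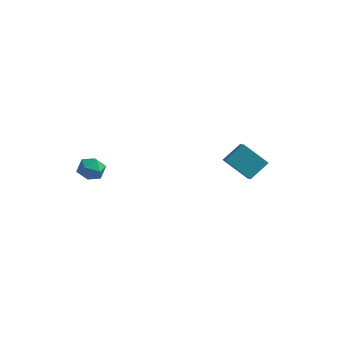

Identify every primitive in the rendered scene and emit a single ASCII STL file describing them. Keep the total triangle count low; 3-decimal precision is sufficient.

solid 
facet normal -0.238 0.452 0.860
outer loop
vertex -1.957 -1.665 -1.637
vertex -2.281 -2.208 -1.441
vertex -1.638 -2.138 -1.3
endloop
endfacet
facet normal 0.385 0.693 0.609
outer loop
vertex -1.957 -1.665 -1.637
vertex -1.638 -2.138 -1.3
vertex -1.346 -1.845 -1.818
endloop
endfacet
facet normal 0.271 0.962 -0.042
outer loop
vertex -1.957 -1.665 -1.637
vertex -1.346 -1.845 -1.818
vertex -1.809 -1.735 -2.279
endloop
endfacet
facet normal -0.423 0.885 -0.194
outer loop
vertex -1.957 -1.665 -1.637
vertex -1.809 -1.735 -2.279
vertex -2.387 -1.96 -2.046
endloop
endfacet
facet normal -0.737 0.571 0.363
outer loop
vertex -1.957 -1.665 -1.637
vertex -2.387 -1.96 -2.046
vertex -2.281 -2.208 -1.441
endloop
endfacet
facet normal 0.828 0.137 0.544
outer loop
vertex -1.346 -1.845 -1.818
vertex -1.638 -2.138 -1.3
vertex -1.293 -2.5 -1.734
endloop
endfacet
facet normal -0.181 -0.254 0.950
outer loop
vertex -1.638 -2.138 -1.3
vertex -2.281 -2.208 -1.441
vertex -1.871 -2.725 -1.501
endloop
endfacet
facet normal -0.987 -0.061 0.148
outer loop
vertex -2.281 -2.208 -1.441
vertex -2.387 -1.96 -2.046
vertex -2.334 -2.615 -1.962
endloop
endfacet
facet normal -0.479 0.448 -0.755
outer loop
vertex -2.387 -1.96 -2.046
vertex -1.809 -1.735 -2.279
vertex -2.042 -2.322 -2.48
endloop
endfacet
facet normal 0.644 0.570 -0.511
outer loop
vertex -1.809 -1.735 -2.279
vertex -1.346 -1.845 -1.818
vertex -1.399 -2.252 -2.339
endloop
endfacet
facet normal 0.423 -0.885 0.194
outer loop
vertex -1.723 -2.795 -2.143
vertex -1.293 -2.5 -1.734
vertex -1.871 -2.725 -1.501
endloop
endfacet
facet normal -0.271 -0.962 0.042
outer loop
vertex -1.723 -2.795 -2.143
vertex -1.871 -2.725 -1.501
vertex -2.334 -2.615 -1.962
endloop
endfacet
facet normal -0.385 -0.693 -0.609
outer loop
vertex -1.723 -2.795 -2.143
vertex -2.334 -2.615 -1.962
vertex -2.042 -2.322 -2.48
endloop
endfacet
facet normal 0.238 -0.452 -0.860
outer loop
vertex -1.723 -2.795 -2.143
vertex -2.042 -2.322 -2.48
vertex -1.399 -2.252 -2.339
endloop
endfacet
facet normal 0.737 -0.571 -0.363
outer loop
vertex -1.723 -2.795 -2.143
vertex -1.399 -2.252 -2.339
vertex -1.293 -2.5 -1.734
endloop
endfacet
facet normal 0.479 -0.448 0.755
outer loop
vertex -1.871 -2.725 -1.501
vertex -1.293 -2.5 -1.734
vertex -1.638 -2.138 -1.3
endloop
endfacet
facet normal -0.644 -0.570 0.511
outer loop
vertex -2.334 -2.615 -1.962
vertex -1.871 -2.725 -1.501
vertex -2.281 -2.208 -1.441
endloop
endfacet
facet normal -0.828 -0.137 -0.544
outer loop
vertex -2.042 -2.322 -2.48
vertex -2.334 -2.615 -1.962
vertex -2.387 -1.96 -2.046
endloop
endfacet
facet normal 0.181 0.254 -0.950
outer loop
vertex -1.399 -2.252 -2.339
vertex -2.042 -2.322 -2.48
vertex -1.809 -1.735 -2.279
endloop
endfacet
facet normal 0.987 0.061 -0.148
outer loop
vertex -1.293 -2.5 -1.734
vertex -1.399 -2.252 -2.339
vertex -1.346 -1.845 -1.818
endloop
endfacet
facet normal -0.807 -0.010 0.591
outer loop
vertex 2.981 0.564 -1.72
vertex 3.462 1.337 -1.051
vertex 2.46 1.489 -2.416
endloop
endfacet
facet normal -0.425 -0.685 -0.592
outer loop
vertex 3.598 1.503 -3.249
vertex 2.981 0.564 -1.72
vertex 2.46 1.489 -2.416
endloop
endfacet
facet normal -0.807 -0.010 0.591
outer loop
vertex 2.46 1.489 -2.416
vertex 3.462 1.337 -1.051
vertex 2.941 2.263 -1.747
endloop
endfacet
facet normal -0.410 0.729 -0.548
outer loop
vertex 2.941 2.263 -1.747
vertex 3.598 1.503 -3.249
vertex 2.46 1.489 -2.416
endloop
endfacet
facet normal 0.410 -0.729 0.548
outer loop
vertex 2.981 0.564 -1.72
vertex 4.6 1.351 -1.884
vertex 3.462 1.337 -1.051
endloop
endfacet
facet normal -0.426 -0.684 -0.592
outer loop
vertex 4.119 0.577 -2.553
vertex 2.981 0.564 -1.72
vertex 3.598 1.503 -3.249
endloop
endfacet
facet normal 0.410 -0.729 0.549
outer loop
vertex 4.119 0.577 -2.553
vertex 4.6 1.351 -1.884
vertex 2.981 0.564 -1.72
endloop
endfacet
facet normal 0.425 0.684 0.592
outer loop
vertex 3.462 1.337 -1.051
vertex 4.6 1.351 -1.884
vertex 2.941 2.263 -1.747
endloop
endfacet
facet normal -0.410 0.729 -0.548
outer loop
vertex 4.079 2.276 -2.58
vertex 3.598 1.503 -3.249
vertex 2.941 2.263 -1.747
endloop
endfacet
facet normal 0.425 0.685 0.592
outer loop
vertex 2.941 2.263 -1.747
vertex 4.6 1.351 -1.884
vertex 4.079 2.276 -2.58
endloop
endfacet
facet normal 0.807 0.010 -0.591
outer loop
vertex 4.079 2.276 -2.58
vertex 4.119 0.577 -2.553
vertex 3.598 1.503 -3.249
endloop
endfacet
facet normal 0.807 0.010 -0.591
outer loop
vertex 4.6 1.351 -1.884
vertex 4.119 0.577 -2.553
vertex 4.079 2.276 -2.58
endloop
endfacet

endsolid


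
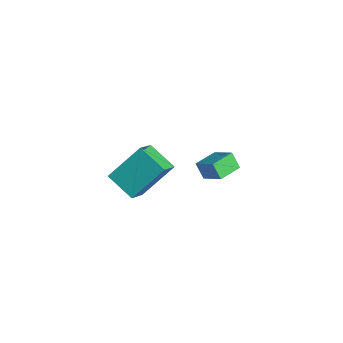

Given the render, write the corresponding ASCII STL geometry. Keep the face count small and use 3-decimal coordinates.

solid 
facet normal -0.871 -0.267 0.413
outer loop
vertex -0.258 -3.333 3.723
vertex -0.886 -2.484 2.949
vertex -0.476 -4.744 2.351
endloop
endfacet
facet normal 0.480 -0.649 0.591
outer loop
vertex 0.786 -4.356 1.751
vertex -0.258 -3.333 3.723
vertex -0.476 -4.744 2.351
endloop
endfacet
facet normal -0.871 -0.267 0.413
outer loop
vertex -0.476 -4.744 2.351
vertex -0.886 -2.484 2.949
vertex -1.104 -3.894 1.577
endloop
endfacet
facet normal -0.110 -0.713 -0.693
outer loop
vertex -1.104 -3.894 1.577
vertex 0.786 -4.356 1.751
vertex -0.476 -4.744 2.351
endloop
endfacet
facet normal 0.110 0.713 0.693
outer loop
vertex -0.258 -3.333 3.723
vertex 0.376 -2.096 2.349
vertex -0.886 -2.484 2.949
endloop
endfacet
facet normal 0.480 -0.649 0.591
outer loop
vertex 1.004 -2.946 3.123
vertex -0.258 -3.333 3.723
vertex 0.786 -4.356 1.751
endloop
endfacet
facet normal 0.111 0.713 0.693
outer loop
vertex 1.004 -2.946 3.123
vertex 0.376 -2.096 2.349
vertex -0.258 -3.333 3.723
endloop
endfacet
facet normal -0.480 0.649 -0.590
outer loop
vertex -0.886 -2.484 2.949
vertex 0.376 -2.096 2.349
vertex -1.104 -3.894 1.577
endloop
endfacet
facet normal -0.111 -0.713 -0.692
outer loop
vertex 0.158 -3.507 0.977
vertex 0.786 -4.356 1.751
vertex -1.104 -3.894 1.577
endloop
endfacet
facet normal -0.480 0.649 -0.591
outer loop
vertex -1.104 -3.894 1.577
vertex 0.376 -2.096 2.349
vertex 0.158 -3.507 0.977
endloop
endfacet
facet normal 0.871 0.267 -0.413
outer loop
vertex 0.158 -3.507 0.977
vertex 1.004 -2.946 3.123
vertex 0.786 -4.356 1.751
endloop
endfacet
facet normal 0.871 0.267 -0.413
outer loop
vertex 0.376 -2.096 2.349
vertex 1.004 -2.946 3.123
vertex 0.158 -3.507 0.977
endloop
endfacet
facet normal -0.549 -0.133 0.825
outer loop
vertex -1.652 1.057 -0.838
vertex -1.923 2.205 -0.833
vertex -2.681 0.818 -1.561
endloop
endfacet
facet normal 0.229 -0.973 -0.004
outer loop
vertex -2.197 0.935 -2.287
vertex -1.652 1.057 -0.838
vertex -2.681 0.818 -1.561
endloop
endfacet
facet normal -0.549 -0.133 0.825
outer loop
vertex -2.681 0.818 -1.561
vertex -1.923 2.205 -0.833
vertex -2.951 1.966 -1.556
endloop
endfacet
facet normal -0.803 -0.186 -0.566
outer loop
vertex -2.951 1.966 -1.556
vertex -2.197 0.935 -2.287
vertex -2.681 0.818 -1.561
endloop
endfacet
facet normal 0.803 0.187 0.566
outer loop
vertex -1.652 1.057 -0.838
vertex -1.439 2.322 -1.559
vertex -1.923 2.205 -0.833
endloop
endfacet
facet normal 0.229 -0.973 -0.004
outer loop
vertex -1.169 1.174 -1.564
vertex -1.652 1.057 -0.838
vertex -2.197 0.935 -2.287
endloop
endfacet
facet normal 0.804 0.187 0.565
outer loop
vertex -1.169 1.174 -1.564
vertex -1.439 2.322 -1.559
vertex -1.652 1.057 -0.838
endloop
endfacet
facet normal -0.229 0.973 0.004
outer loop
vertex -1.923 2.205 -0.833
vertex -1.439 2.322 -1.559
vertex -2.951 1.966 -1.556
endloop
endfacet
facet normal -0.804 -0.187 -0.565
outer loop
vertex -2.468 2.083 -2.282
vertex -2.197 0.935 -2.287
vertex -2.951 1.966 -1.556
endloop
endfacet
facet normal -0.229 0.973 0.004
outer loop
vertex -2.951 1.966 -1.556
vertex -1.439 2.322 -1.559
vertex -2.468 2.083 -2.282
endloop
endfacet
facet normal 0.549 0.133 -0.825
outer loop
vertex -2.468 2.083 -2.282
vertex -1.169 1.174 -1.564
vertex -2.197 0.935 -2.287
endloop
endfacet
facet normal 0.549 0.133 -0.825
outer loop
vertex -1.439 2.322 -1.559
vertex -1.169 1.174 -1.564
vertex -2.468 2.083 -2.282
endloop
endfacet

endsolid


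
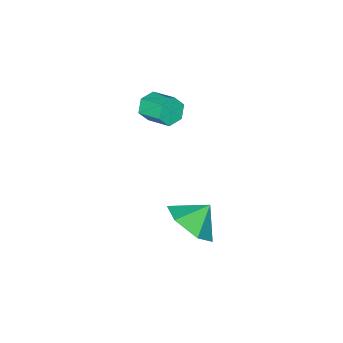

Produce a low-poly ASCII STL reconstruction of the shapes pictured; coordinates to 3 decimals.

solid 
facet normal -0.015 -0.934 -0.357
outer loop
vertex 0.486 -3.713 -2.167
vertex 0.161 -3.901 -1.661
vertex -0.144 -3.7 -2.174
endloop
endfacet
facet normal 0.018 0.357 -0.934
outer loop
vertex 0.486 -3.713 -2.167
vertex -0.144 -3.7 -2.174
vertex 0.504 -2.611 -1.745
endloop
endfacet
facet normal 0.018 0.357 -0.934
outer loop
vertex 0.504 -2.611 -1.745
vertex -0.144 -3.7 -2.174
vertex -0.126 -2.598 -1.752
endloop
endfacet
facet normal 0.015 0.934 0.357
outer loop
vertex 0.504 -2.611 -1.745
vertex -0.126 -2.598 -1.752
vertex 0.179 -2.799 -1.239
endloop
endfacet
facet normal -0.015 -0.934 -0.357
outer loop
vertex -0.144 -3.7 -2.174
vertex 0.161 -3.901 -1.661
vertex -0.469 -3.888 -1.668
endloop
endfacet
facet normal -0.857 0.197 -0.477
outer loop
vertex -0.144 -3.7 -2.174
vertex -0.469 -3.888 -1.668
vertex -0.126 -2.598 -1.752
endloop
endfacet
facet normal -0.856 0.197 -0.478
outer loop
vertex -0.126 -2.598 -1.752
vertex -0.469 -3.888 -1.668
vertex -0.451 -2.786 -1.247
endloop
endfacet
facet normal 0.015 0.934 0.357
outer loop
vertex -0.126 -2.598 -1.752
vertex -0.451 -2.786 -1.247
vertex 0.179 -2.799 -1.239
endloop
endfacet
facet normal -0.015 -0.934 -0.357
outer loop
vertex -0.469 -3.888 -1.668
vertex 0.161 -3.901 -1.661
vertex -0.164 -4.089 -1.155
endloop
endfacet
facet normal -0.875 -0.160 0.457
outer loop
vertex -0.469 -3.888 -1.668
vertex -0.164 -4.089 -1.155
vertex -0.451 -2.786 -1.247
endloop
endfacet
facet normal -0.875 -0.161 0.457
outer loop
vertex -0.451 -2.786 -1.247
vertex -0.164 -4.089 -1.155
vertex -0.146 -2.987 -0.733
endloop
endfacet
facet normal 0.015 0.934 0.357
outer loop
vertex -0.451 -2.786 -1.247
vertex -0.146 -2.987 -0.733
vertex 0.179 -2.799 -1.239
endloop
endfacet
facet normal -0.015 -0.934 -0.357
outer loop
vertex -0.164 -4.089 -1.155
vertex 0.161 -3.901 -1.661
vertex 0.466 -4.102 -1.148
endloop
endfacet
facet normal -0.018 -0.357 0.934
outer loop
vertex -0.164 -4.089 -1.155
vertex 0.466 -4.102 -1.148
vertex -0.146 -2.987 -0.733
endloop
endfacet
facet normal -0.018 -0.357 0.934
outer loop
vertex -0.146 -2.987 -0.733
vertex 0.466 -4.102 -1.148
vertex 0.484 -3.0 -0.726
endloop
endfacet
facet normal 0.015 0.934 0.357
outer loop
vertex -0.146 -2.987 -0.733
vertex 0.484 -3.0 -0.726
vertex 0.179 -2.799 -1.239
endloop
endfacet
facet normal -0.015 -0.934 -0.357
outer loop
vertex 0.466 -4.102 -1.148
vertex 0.161 -3.901 -1.661
vertex 0.791 -3.914 -1.653
endloop
endfacet
facet normal 0.856 -0.197 0.478
outer loop
vertex 0.466 -4.102 -1.148
vertex 0.791 -3.914 -1.653
vertex 0.484 -3.0 -0.726
endloop
endfacet
facet normal 0.857 -0.196 0.477
outer loop
vertex 0.484 -3.0 -0.726
vertex 0.791 -3.914 -1.653
vertex 0.809 -2.812 -1.232
endloop
endfacet
facet normal 0.015 0.934 0.357
outer loop
vertex 0.484 -3.0 -0.726
vertex 0.809 -2.812 -1.232
vertex 0.179 -2.799 -1.239
endloop
endfacet
facet normal -0.015 -0.934 -0.357
outer loop
vertex 0.791 -3.914 -1.653
vertex 0.161 -3.901 -1.661
vertex 0.486 -3.713 -2.167
endloop
endfacet
facet normal 0.875 0.160 -0.457
outer loop
vertex 0.791 -3.914 -1.653
vertex 0.486 -3.713 -2.167
vertex 0.809 -2.812 -1.232
endloop
endfacet
facet normal 0.875 0.161 -0.457
outer loop
vertex 0.809 -2.812 -1.232
vertex 0.486 -3.713 -2.167
vertex 0.504 -2.611 -1.745
endloop
endfacet
facet normal 0.015 0.934 0.357
outer loop
vertex 0.809 -2.812 -1.232
vertex 0.504 -2.611 -1.745
vertex 0.179 -2.799 -1.239
endloop
endfacet
facet normal 0.718 -0.220 -0.661
outer loop
vertex 3.711 1.853 -2.651
vertex 3.178 0.971 -2.937
vertex 2.994 1.895 -3.444
endloop
endfacet
facet normal -0.324 0.883 0.339
outer loop
vertex 3.711 1.853 -2.651
vertex 2.994 1.895 -3.444
vertex 2.402 1.209 -2.223
endloop
endfacet
facet normal 0.718 -0.219 -0.661
outer loop
vertex 2.994 1.895 -3.444
vertex 3.178 0.971 -2.937
vertex 2.461 1.012 -3.73
endloop
endfacet
facet normal -0.836 0.538 -0.103
outer loop
vertex 2.994 1.895 -3.444
vertex 2.461 1.012 -3.73
vertex 2.402 1.209 -2.223
endloop
endfacet
facet normal 0.718 -0.221 -0.660
outer loop
vertex 2.461 1.012 -3.73
vertex 3.178 0.971 -2.937
vertex 2.644 0.088 -3.222
endloop
endfacet
facet normal -0.980 -0.201 -0.012
outer loop
vertex 2.461 1.012 -3.73
vertex 2.644 0.088 -3.222
vertex 2.402 1.209 -2.223
endloop
endfacet
facet normal 0.718 -0.221 -0.660
outer loop
vertex 2.644 0.088 -3.222
vertex 3.178 0.971 -2.937
vertex 3.361 0.047 -2.429
endloop
endfacet
facet normal -0.611 -0.596 0.521
outer loop
vertex 2.644 0.088 -3.222
vertex 3.361 0.047 -2.429
vertex 2.402 1.209 -2.223
endloop
endfacet
facet normal 0.718 -0.221 -0.660
outer loop
vertex 3.361 0.047 -2.429
vertex 3.178 0.971 -2.937
vertex 3.895 0.93 -2.143
endloop
endfacet
facet normal -0.099 -0.252 0.963
outer loop
vertex 3.361 0.047 -2.429
vertex 3.895 0.93 -2.143
vertex 2.402 1.209 -2.223
endloop
endfacet
facet normal 0.718 -0.220 -0.660
outer loop
vertex 3.895 0.93 -2.143
vertex 3.178 0.971 -2.937
vertex 3.711 1.853 -2.651
endloop
endfacet
facet normal 0.045 0.489 0.871
outer loop
vertex 3.895 0.93 -2.143
vertex 3.711 1.853 -2.651
vertex 2.402 1.209 -2.223
endloop
endfacet

endsolid


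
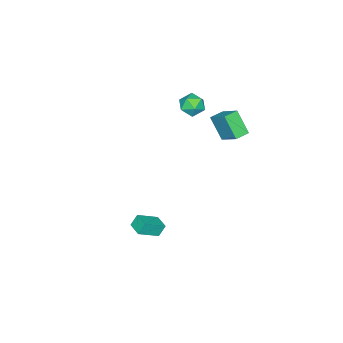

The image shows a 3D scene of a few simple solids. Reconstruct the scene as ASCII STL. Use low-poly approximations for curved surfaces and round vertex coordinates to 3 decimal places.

solid 
facet normal -0.184 -0.004 0.983
outer loop
vertex -4.119 0.209 3.25
vertex -4.377 -0.623 3.198
vertex -3.539 -0.435 3.356
endloop
endfacet
facet normal 0.345 0.446 0.826
outer loop
vertex -4.119 0.209 3.25
vertex -3.539 -0.435 3.356
vertex -3.328 0.27 2.887
endloop
endfacet
facet normal 0.094 0.928 0.362
outer loop
vertex -4.119 0.209 3.25
vertex -3.328 0.27 2.887
vertex -4.035 0.517 2.438
endloop
endfacet
facet normal -0.590 0.773 0.232
outer loop
vertex -4.119 0.209 3.25
vertex -4.035 0.517 2.438
vertex -4.683 -0.035 2.631
endloop
endfacet
facet normal -0.762 0.198 0.616
outer loop
vertex -4.119 0.209 3.25
vertex -4.683 -0.035 2.631
vertex -4.377 -0.623 3.198
endloop
endfacet
facet normal 0.862 0.075 0.501
outer loop
vertex -3.328 0.27 2.887
vertex -3.539 -0.435 3.356
vertex -3.097 -0.525 2.609
endloop
endfacet
facet normal 0.004 -0.654 0.756
outer loop
vertex -3.539 -0.435 3.356
vertex -4.377 -0.623 3.198
vertex -3.745 -1.077 2.802
endloop
endfacet
facet normal -0.931 -0.327 0.163
outer loop
vertex -4.377 -0.623 3.198
vertex -4.683 -0.035 2.631
vertex -4.452 -0.83 2.353
endloop
endfacet
facet normal -0.651 0.605 -0.458
outer loop
vertex -4.683 -0.035 2.631
vertex -4.035 0.517 2.438
vertex -4.241 -0.125 1.884
endloop
endfacet
facet normal 0.457 0.854 -0.250
outer loop
vertex -4.035 0.517 2.438
vertex -3.328 0.27 2.887
vertex -3.403 0.063 2.042
endloop
endfacet
facet normal 0.590 -0.773 -0.232
outer loop
vertex -3.661 -0.769 1.99
vertex -3.097 -0.525 2.609
vertex -3.745 -1.077 2.802
endloop
endfacet
facet normal -0.094 -0.928 -0.362
outer loop
vertex -3.661 -0.769 1.99
vertex -3.745 -1.077 2.802
vertex -4.452 -0.83 2.353
endloop
endfacet
facet normal -0.345 -0.446 -0.826
outer loop
vertex -3.661 -0.769 1.99
vertex -4.452 -0.83 2.353
vertex -4.241 -0.125 1.884
endloop
endfacet
facet normal 0.184 0.004 -0.983
outer loop
vertex -3.661 -0.769 1.99
vertex -4.241 -0.125 1.884
vertex -3.403 0.063 2.042
endloop
endfacet
facet normal 0.762 -0.198 -0.616
outer loop
vertex -3.661 -0.769 1.99
vertex -3.403 0.063 2.042
vertex -3.097 -0.525 2.609
endloop
endfacet
facet normal 0.651 -0.605 0.458
outer loop
vertex -3.745 -1.077 2.802
vertex -3.097 -0.525 2.609
vertex -3.539 -0.435 3.356
endloop
endfacet
facet normal -0.457 -0.854 0.250
outer loop
vertex -4.452 -0.83 2.353
vertex -3.745 -1.077 2.802
vertex -4.377 -0.623 3.198
endloop
endfacet
facet normal -0.862 -0.075 -0.501
outer loop
vertex -4.241 -0.125 1.884
vertex -4.452 -0.83 2.353
vertex -4.683 -0.035 2.631
endloop
endfacet
facet normal -0.004 0.654 -0.756
outer loop
vertex -3.403 0.063 2.042
vertex -4.241 -0.125 1.884
vertex -4.035 0.517 2.438
endloop
endfacet
facet normal 0.931 0.327 -0.163
outer loop
vertex -3.097 -0.525 2.609
vertex -3.403 0.063 2.042
vertex -3.328 0.27 2.887
endloop
endfacet
facet normal -0.458 0.239 0.856
outer loop
vertex 3.945 1.306 -0.655
vertex 4.4 2.14 -0.644
vertex 2.844 1.917 -1.414
endloop
endfacet
facet normal -0.480 -0.877 -0.011
outer loop
vertex 3.22 1.72 -2.116
vertex 3.945 1.306 -0.655
vertex 2.844 1.917 -1.414
endloop
endfacet
facet normal -0.458 0.239 0.856
outer loop
vertex 2.844 1.917 -1.414
vertex 4.4 2.14 -0.644
vertex 3.3 2.75 -1.403
endloop
endfacet
facet normal -0.748 0.416 -0.517
outer loop
vertex 3.3 2.75 -1.403
vertex 3.22 1.72 -2.116
vertex 2.844 1.917 -1.414
endloop
endfacet
facet normal 0.748 -0.415 0.517
outer loop
vertex 3.945 1.306 -0.655
vertex 4.776 1.943 -1.346
vertex 4.4 2.14 -0.644
endloop
endfacet
facet normal -0.479 -0.878 -0.011
outer loop
vertex 4.32 1.11 -1.357
vertex 3.945 1.306 -0.655
vertex 3.22 1.72 -2.116
endloop
endfacet
facet normal 0.748 -0.417 0.516
outer loop
vertex 4.32 1.11 -1.357
vertex 4.776 1.943 -1.346
vertex 3.945 1.306 -0.655
endloop
endfacet
facet normal 0.479 0.878 0.011
outer loop
vertex 4.4 2.14 -0.644
vertex 4.776 1.943 -1.346
vertex 3.3 2.75 -1.403
endloop
endfacet
facet normal -0.749 0.415 -0.516
outer loop
vertex 3.675 2.554 -2.105
vertex 3.22 1.72 -2.116
vertex 3.3 2.75 -1.403
endloop
endfacet
facet normal 0.479 0.878 0.011
outer loop
vertex 3.3 2.75 -1.403
vertex 4.776 1.943 -1.346
vertex 3.675 2.554 -2.105
endloop
endfacet
facet normal 0.458 -0.239 -0.856
outer loop
vertex 3.675 2.554 -2.105
vertex 4.32 1.11 -1.357
vertex 3.22 1.72 -2.116
endloop
endfacet
facet normal 0.458 -0.239 -0.856
outer loop
vertex 4.776 1.943 -1.346
vertex 4.32 1.11 -1.357
vertex 3.675 2.554 -2.105
endloop
endfacet
facet normal -0.955 0.295 0.029
outer loop
vertex -4.573 1.387 2.316
vertex -4.167 2.609 3.282
vertex -4.311 2.368 0.965
endloop
endfacet
facet normal -0.252 -0.759 -0.600
outer loop
vertex -3.413 2.091 0.938
vertex -4.573 1.387 2.316
vertex -4.311 2.368 0.965
endloop
endfacet
facet normal -0.955 0.295 0.029
outer loop
vertex -4.311 2.368 0.965
vertex -4.167 2.609 3.282
vertex -3.905 3.59 1.931
endloop
endfacet
facet normal 0.155 0.580 -0.799
outer loop
vertex -3.905 3.59 1.931
vertex -3.413 2.091 0.938
vertex -4.311 2.368 0.965
endloop
endfacet
facet normal -0.155 -0.580 0.799
outer loop
vertex -4.573 1.387 2.316
vertex -3.269 2.332 3.255
vertex -4.167 2.609 3.282
endloop
endfacet
facet normal -0.252 -0.759 -0.600
outer loop
vertex -3.675 1.11 2.289
vertex -4.573 1.387 2.316
vertex -3.413 2.091 0.938
endloop
endfacet
facet normal -0.155 -0.580 0.799
outer loop
vertex -3.675 1.11 2.289
vertex -3.269 2.332 3.255
vertex -4.573 1.387 2.316
endloop
endfacet
facet normal 0.252 0.759 0.600
outer loop
vertex -4.167 2.609 3.282
vertex -3.269 2.332 3.255
vertex -3.905 3.59 1.931
endloop
endfacet
facet normal 0.155 0.580 -0.799
outer loop
vertex -3.007 3.313 1.904
vertex -3.413 2.091 0.938
vertex -3.905 3.59 1.931
endloop
endfacet
facet normal 0.252 0.759 0.600
outer loop
vertex -3.905 3.59 1.931
vertex -3.269 2.332 3.255
vertex -3.007 3.313 1.904
endloop
endfacet
facet normal 0.955 -0.295 -0.029
outer loop
vertex -3.007 3.313 1.904
vertex -3.675 1.11 2.289
vertex -3.413 2.091 0.938
endloop
endfacet
facet normal 0.955 -0.295 -0.029
outer loop
vertex -3.269 2.332 3.255
vertex -3.675 1.11 2.289
vertex -3.007 3.313 1.904
endloop
endfacet

endsolid


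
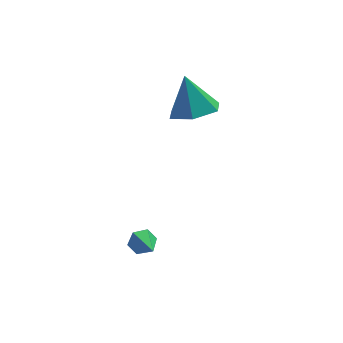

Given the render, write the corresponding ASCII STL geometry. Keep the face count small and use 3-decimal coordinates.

solid 
facet normal -0.048 0.889 -0.455
outer loop
vertex 0.437 -0.002 -1.134
vertex 0.171 -0.222 -1.536
vertex -0.093 -0.024 -1.121
endloop
endfacet
facet normal 0.020 0.112 0.994
outer loop
vertex 0.437 -0.002 -1.134
vertex -0.093 -0.024 -1.121
vertex 0.229 -1.298 -0.984
endloop
endfacet
facet normal -0.048 0.889 -0.455
outer loop
vertex -0.093 -0.024 -1.121
vertex 0.171 -0.222 -1.536
vertex -0.359 -0.244 -1.523
endloop
endfacet
facet normal -0.791 -0.136 0.597
outer loop
vertex -0.093 -0.024 -1.121
vertex -0.359 -0.244 -1.523
vertex 0.229 -1.298 -0.984
endloop
endfacet
facet normal -0.048 0.888 -0.457
outer loop
vertex -0.359 -0.244 -1.523
vertex 0.171 -0.222 -1.536
vertex -0.095 -0.443 -1.938
endloop
endfacet
facet normal -0.793 -0.562 -0.235
outer loop
vertex -0.359 -0.244 -1.523
vertex -0.095 -0.443 -1.938
vertex 0.229 -1.298 -0.984
endloop
endfacet
facet normal -0.049 0.889 -0.456
outer loop
vertex -0.095 -0.443 -1.938
vertex 0.171 -0.222 -1.536
vertex 0.434 -0.42 -1.95
endloop
endfacet
facet normal 0.017 -0.742 -0.671
outer loop
vertex -0.095 -0.443 -1.938
vertex 0.434 -0.42 -1.95
vertex 0.229 -1.298 -0.984
endloop
endfacet
facet normal -0.047 0.889 -0.455
outer loop
vertex 0.434 -0.42 -1.95
vertex 0.171 -0.222 -1.536
vertex 0.7 -0.2 -1.548
endloop
endfacet
facet normal 0.824 -0.495 -0.275
outer loop
vertex 0.434 -0.42 -1.95
vertex 0.7 -0.2 -1.548
vertex 0.229 -1.298 -0.984
endloop
endfacet
facet normal -0.047 0.889 -0.455
outer loop
vertex 0.7 -0.2 -1.548
vertex 0.171 -0.222 -1.536
vertex 0.437 -0.002 -1.134
endloop
endfacet
facet normal 0.827 -0.068 0.558
outer loop
vertex 0.7 -0.2 -1.548
vertex 0.437 -0.002 -1.134
vertex 0.229 -1.298 -0.984
endloop
endfacet
facet normal 0.089 -0.444 -0.892
outer loop
vertex 4.304 3.823 1.347
vertex 3.321 3.637 1.341
vertex 3.671 4.489 0.952
endloop
endfacet
facet normal 0.633 0.739 0.232
outer loop
vertex 4.304 3.823 1.347
vertex 3.671 4.489 0.952
vertex 3.179 4.343 2.759
endloop
endfacet
facet normal 0.090 -0.444 -0.892
outer loop
vertex 3.671 4.489 0.952
vertex 3.321 3.637 1.341
vertex 2.689 4.303 0.946
endloop
endfacet
facet normal -0.186 0.982 0.029
outer loop
vertex 3.671 4.489 0.952
vertex 2.689 4.303 0.946
vertex 3.179 4.343 2.759
endloop
endfacet
facet normal 0.090 -0.444 -0.892
outer loop
vertex 2.689 4.303 0.946
vertex 3.321 3.637 1.341
vertex 2.339 3.451 1.335
endloop
endfacet
facet normal -0.862 0.456 0.223
outer loop
vertex 2.689 4.303 0.946
vertex 2.339 3.451 1.335
vertex 3.179 4.343 2.759
endloop
endfacet
facet normal 0.090 -0.444 -0.892
outer loop
vertex 2.339 3.451 1.335
vertex 3.321 3.637 1.341
vertex 2.971 2.785 1.73
endloop
endfacet
facet normal -0.719 -0.314 0.621
outer loop
vertex 2.339 3.451 1.335
vertex 2.971 2.785 1.73
vertex 3.179 4.343 2.759
endloop
endfacet
facet normal 0.089 -0.444 -0.892
outer loop
vertex 2.971 2.785 1.73
vertex 3.321 3.637 1.341
vertex 3.954 2.971 1.736
endloop
endfacet
facet normal 0.100 -0.558 0.824
outer loop
vertex 2.971 2.785 1.73
vertex 3.954 2.971 1.736
vertex 3.179 4.343 2.759
endloop
endfacet
facet normal 0.089 -0.444 -0.892
outer loop
vertex 3.954 2.971 1.736
vertex 3.321 3.637 1.341
vertex 4.304 3.823 1.347
endloop
endfacet
facet normal 0.776 -0.031 0.630
outer loop
vertex 3.954 2.971 1.736
vertex 4.304 3.823 1.347
vertex 3.179 4.343 2.759
endloop
endfacet

endsolid


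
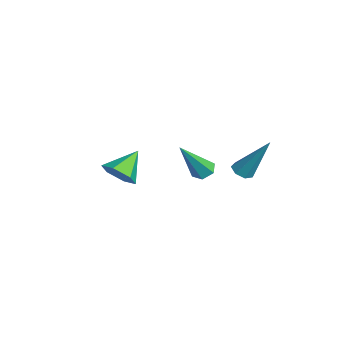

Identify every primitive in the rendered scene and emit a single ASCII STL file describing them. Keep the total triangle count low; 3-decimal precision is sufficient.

solid 
facet normal 0.453 -0.678 -0.580
outer loop
vertex 2.926 -3.482 2.363
vertex 2.559 -3.178 1.721
vertex 3.272 -2.894 1.946
endloop
endfacet
facet normal 0.501 0.285 0.817
outer loop
vertex 2.926 -3.482 2.363
vertex 3.272 -2.894 1.946
vertex 1.921 -2.222 2.539
endloop
endfacet
facet normal 0.453 -0.677 -0.580
outer loop
vertex 3.272 -2.894 1.946
vertex 2.559 -3.178 1.721
vertex 2.905 -2.589 1.304
endloop
endfacet
facet normal 0.487 0.863 0.132
outer loop
vertex 3.272 -2.894 1.946
vertex 2.905 -2.589 1.304
vertex 1.921 -2.222 2.539
endloop
endfacet
facet normal 0.453 -0.677 -0.580
outer loop
vertex 2.905 -2.589 1.304
vertex 2.559 -3.178 1.721
vertex 2.192 -2.873 1.079
endloop
endfacet
facet normal -0.213 0.877 -0.431
outer loop
vertex 2.905 -2.589 1.304
vertex 2.192 -2.873 1.079
vertex 1.921 -2.222 2.539
endloop
endfacet
facet normal 0.453 -0.677 -0.580
outer loop
vertex 2.192 -2.873 1.079
vertex 2.559 -3.178 1.721
vertex 1.846 -3.462 1.496
endloop
endfacet
facet normal -0.900 0.312 -0.306
outer loop
vertex 2.192 -2.873 1.079
vertex 1.846 -3.462 1.496
vertex 1.921 -2.222 2.539
endloop
endfacet
facet normal 0.453 -0.678 -0.579
outer loop
vertex 1.846 -3.462 1.496
vertex 2.559 -3.178 1.721
vertex 2.213 -3.766 2.139
endloop
endfacet
facet normal -0.886 -0.266 0.380
outer loop
vertex 1.846 -3.462 1.496
vertex 2.213 -3.766 2.139
vertex 1.921 -2.222 2.539
endloop
endfacet
facet normal 0.452 -0.678 -0.580
outer loop
vertex 2.213 -3.766 2.139
vertex 2.559 -3.178 1.721
vertex 2.926 -3.482 2.363
endloop
endfacet
facet normal -0.185 -0.279 0.942
outer loop
vertex 2.213 -3.766 2.139
vertex 2.926 -3.482 2.363
vertex 1.921 -2.222 2.539
endloop
endfacet
facet normal -0.286 -0.432 -0.855
outer loop
vertex 2.379 2.323 0.517
vertex 2.084 1.988 0.785
vertex 1.954 2.454 0.593
endloop
endfacet
facet normal 0.233 0.927 -0.295
outer loop
vertex 2.379 2.323 0.517
vertex 1.954 2.454 0.593
vertex 2.696 2.912 2.615
endloop
endfacet
facet normal -0.285 -0.432 -0.856
outer loop
vertex 1.954 2.454 0.593
vertex 2.084 1.988 0.785
vertex 1.627 2.234 0.813
endloop
endfacet
facet normal -0.552 0.834 0.014
outer loop
vertex 1.954 2.454 0.593
vertex 1.627 2.234 0.813
vertex 2.696 2.912 2.615
endloop
endfacet
facet normal -0.285 -0.433 -0.855
outer loop
vertex 1.627 2.234 0.813
vertex 2.084 1.988 0.785
vertex 1.645 1.829 1.012
endloop
endfacet
facet normal -0.874 0.182 0.450
outer loop
vertex 1.627 2.234 0.813
vertex 1.645 1.829 1.012
vertex 2.696 2.912 2.615
endloop
endfacet
facet normal -0.286 -0.431 -0.856
outer loop
vertex 1.645 1.829 1.012
vertex 2.084 1.988 0.785
vertex 1.993 1.544 1.039
endloop
endfacet
facet normal -0.492 -0.536 0.685
outer loop
vertex 1.645 1.829 1.012
vertex 1.993 1.544 1.039
vertex 2.696 2.912 2.615
endloop
endfacet
facet normal -0.285 -0.431 -0.856
outer loop
vertex 1.993 1.544 1.039
vertex 2.084 1.988 0.785
vertex 2.411 1.593 0.875
endloop
endfacet
facet normal 0.305 -0.782 0.543
outer loop
vertex 1.993 1.544 1.039
vertex 2.411 1.593 0.875
vertex 2.696 2.912 2.615
endloop
endfacet
facet normal -0.286 -0.431 -0.856
outer loop
vertex 2.411 1.593 0.875
vertex 2.084 1.988 0.785
vertex 2.582 1.94 0.643
endloop
endfacet
facet normal 0.921 -0.368 0.128
outer loop
vertex 2.411 1.593 0.875
vertex 2.582 1.94 0.643
vertex 2.696 2.912 2.615
endloop
endfacet
facet normal -0.286 -0.433 -0.855
outer loop
vertex 2.582 1.94 0.643
vertex 2.084 1.988 0.785
vertex 2.379 2.323 0.517
endloop
endfacet
facet normal 0.888 0.390 -0.244
outer loop
vertex 2.582 1.94 0.643
vertex 2.379 2.323 0.517
vertex 2.696 2.912 2.615
endloop
endfacet
facet normal -0.206 0.526 -0.825
outer loop
vertex -0.311 1.549 -0.724
vertex -0.797 1.258 -0.788
vertex -0.792 1.739 -0.483
endloop
endfacet
facet normal 0.530 0.649 0.546
outer loop
vertex -0.311 1.549 -0.724
vertex -0.792 1.739 -0.483
vertex -0.343 0.102 1.028
endloop
endfacet
facet normal -0.207 0.525 -0.825
outer loop
vertex -0.792 1.739 -0.483
vertex -0.797 1.258 -0.788
vertex -1.277 1.447 -0.547
endloop
endfacet
facet normal -0.425 0.548 0.720
outer loop
vertex -0.792 1.739 -0.483
vertex -1.277 1.447 -0.547
vertex -0.343 0.102 1.028
endloop
endfacet
facet normal -0.207 0.525 -0.825
outer loop
vertex -1.277 1.447 -0.547
vertex -0.797 1.258 -0.788
vertex -1.282 0.966 -0.852
endloop
endfacet
facet normal -0.910 -0.216 0.355
outer loop
vertex -1.277 1.447 -0.547
vertex -1.282 0.966 -0.852
vertex -0.343 0.102 1.028
endloop
endfacet
facet normal -0.207 0.525 -0.826
outer loop
vertex -1.282 0.966 -0.852
vertex -0.797 1.258 -0.788
vertex -0.802 0.776 -1.093
endloop
endfacet
facet normal -0.440 -0.879 -0.184
outer loop
vertex -1.282 0.966 -0.852
vertex -0.802 0.776 -1.093
vertex -0.343 0.102 1.028
endloop
endfacet
facet normal -0.207 0.525 -0.826
outer loop
vertex -0.802 0.776 -1.093
vertex -0.797 1.258 -0.788
vertex -0.316 1.068 -1.029
endloop
endfacet
facet normal 0.515 -0.778 -0.359
outer loop
vertex -0.802 0.776 -1.093
vertex -0.316 1.068 -1.029
vertex -0.343 0.102 1.028
endloop
endfacet
facet normal -0.206 0.526 -0.825
outer loop
vertex -0.316 1.068 -1.029
vertex -0.797 1.258 -0.788
vertex -0.311 1.549 -0.724
endloop
endfacet
facet normal 1.000 -0.014 0.006
outer loop
vertex -0.316 1.068 -1.029
vertex -0.311 1.549 -0.724
vertex -0.343 0.102 1.028
endloop
endfacet

endsolid
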